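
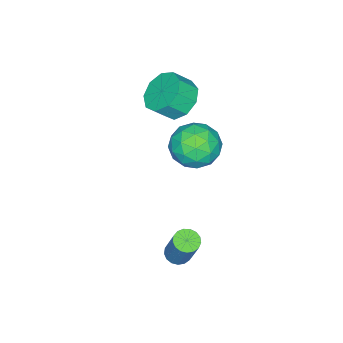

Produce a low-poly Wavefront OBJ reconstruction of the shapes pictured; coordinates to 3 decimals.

v -1.411 1.327 1.359
v -0.907 0.575 1.874
v -2.793 0.365 1.306
v -2.289 -0.387 1.821
v -2.534 0.501 2.305
v -1.68 1.096 2.338
v -2.02 -0.156 0.842
v -1.166 0.439 0.875
v -1.283 -0.341 1.554
v -1.601 0.065 2.458
v -2.099 0.875 0.722
v -2.417 1.281 1.626
v -1.038 1.036 1.621
v -2.662 -0.096 1.559
v -2.806 0.426 1.844
v -2.51 -0.015 2.146
v -1.492 1.342 1.894
v -1.196 0.9 2.196
v -2.152 0.856 2.45
v -2.504 0.04 0.984
v -2.208 -0.402 1.286
v -1.19 0.955 1.034
v -0.894 0.514 1.336
v -1.548 0.084 0.73
v -0.963 0.055 1.736
v -1.775 -0.51 1.705
v -1.617 -0.375 1.129
v -1.115 -0.025 1.148
v -1.15 0.294 2.267
v -1.961 -0.272 2.236
v -2.105 0.25 2.521
v -1.604 0.6 2.54
v -1.371 -0.245 2.079
v -1.739 1.212 0.944
v -2.55 0.646 0.913
v -2.096 0.34 0.64
v -1.595 0.69 0.659
v -1.925 1.45 1.475
v -2.737 0.885 1.444
v -2.585 0.965 2.032
v -2.083 1.315 2.051
v -2.329 1.185 1.101
v 0.059 0.927 -3.125
v 0.459 1.178 -3.341
v 0.922 1.844 -1.712
v 0.521 1.593 -1.495
v 0.272 1.342 -3.355
v 0.735 2.007 -1.725
v 0.036 1.41 -3.316
v 0.499 2.076 -1.686
v -0.195 1.368 -3.233
v 0.268 2.034 -1.604
v -0.368 1.225 -3.125
v 0.095 1.891 -1.496
v -0.443 1.014 -3.018
v 0.02 1.68 -1.388
v -0.403 0.783 -2.935
v 0.06 1.448 -1.305
v -0.258 0.585 -2.895
v 0.205 1.25 -1.265
v -0.04 0.465 -2.908
v 0.423 1.131 -1.278
v 0.2 0.451 -2.971
v 0.663 1.117 -1.341
v 0.408 0.547 -3.069
v 0.871 1.212 -1.439
v 0.536 0.729 -3.179
v 0.999 1.395 -1.55
v 0.555 0.957 -3.278
v 1.018 1.622 -1.648
v -4.056 -1.548 1.476
v -3.466 -1.877 0.808
v -2.934 -2.361 1.516
v -3.524 -2.032 2.184
v -3.25 -1.308 1.034
v -2.718 -1.792 1.743
v -3.411 -0.851 1.468
v -2.878 -1.335 2.176
v -3.873 -0.72 1.905
v -3.341 -1.205 2.613
v -4.422 -0.977 2.141
v -3.889 -1.461 2.85
v -4.799 -1.5 2.066
v -4.267 -1.985 2.775
v -4.829 -2.046 1.715
v -4.296 -2.531 2.423
v -4.497 -2.359 1.252
v -3.965 -2.844 1.96
v -3.959 -2.292 0.893
v -3.427 -2.777 1.602
f 1 38 17
f 38 12 41
f 17 41 6
f 38 41 17
f 1 17 13
f 17 6 18
f 13 18 2
f 17 18 13
f 1 13 22
f 13 2 23
f 22 23 8
f 13 23 22
f 1 22 34
f 22 8 37
f 34 37 11
f 22 37 34
f 1 34 38
f 34 11 42
f 38 42 12
f 34 42 38
f 2 18 29
f 18 6 32
f 29 32 10
f 18 32 29
f 6 41 19
f 41 12 40
f 19 40 5
f 41 40 19
f 12 42 39
f 42 11 35
f 39 35 3
f 42 35 39
f 11 37 36
f 37 8 24
f 36 24 7
f 37 24 36
f 8 23 28
f 23 2 25
f 28 25 9
f 23 25 28
f 4 30 16
f 30 10 31
f 16 31 5
f 30 31 16
f 4 16 14
f 16 5 15
f 14 15 3
f 16 15 14
f 4 14 21
f 14 3 20
f 21 20 7
f 14 20 21
f 4 21 26
f 21 7 27
f 26 27 9
f 21 27 26
f 4 26 30
f 26 9 33
f 30 33 10
f 26 33 30
f 5 31 19
f 31 10 32
f 19 32 6
f 31 32 19
f 3 15 39
f 15 5 40
f 39 40 12
f 15 40 39
f 7 20 36
f 20 3 35
f 36 35 11
f 20 35 36
f 9 27 28
f 27 7 24
f 28 24 8
f 27 24 28
f 10 33 29
f 33 9 25
f 29 25 2
f 33 25 29
f 44 43 47
f 44 47 45
f 45 47 48
f 45 48 46
f 47 43 49
f 47 49 48
f 48 49 50
f 48 50 46
f 49 43 51
f 49 51 50
f 50 51 52
f 50 52 46
f 51 43 53
f 51 53 52
f 52 53 54
f 52 54 46
f 53 43 55
f 53 55 54
f 54 55 56
f 54 56 46
f 55 43 57
f 55 57 56
f 56 57 58
f 56 58 46
f 57 43 59
f 57 59 58
f 58 59 60
f 58 60 46
f 59 43 61
f 59 61 60
f 60 61 62
f 60 62 46
f 61 43 63
f 61 63 62
f 62 63 64
f 62 64 46
f 63 43 65
f 63 65 64
f 64 65 66
f 64 66 46
f 65 43 67
f 65 67 66
f 66 67 68
f 66 68 46
f 67 43 69
f 67 69 68
f 68 69 70
f 68 70 46
f 69 43 44
f 69 44 70
f 70 44 45
f 70 45 46
f 72 71 75
f 72 75 73
f 73 75 76
f 73 76 74
f 75 71 77
f 75 77 76
f 76 77 78
f 76 78 74
f 77 71 79
f 77 79 78
f 78 79 80
f 78 80 74
f 79 71 81
f 79 81 80
f 80 81 82
f 80 82 74
f 81 71 83
f 81 83 82
f 82 83 84
f 82 84 74
f 83 71 85
f 83 85 84
f 84 85 86
f 84 86 74
f 85 71 87
f 85 87 86
f 86 87 88
f 86 88 74
f 87 71 89
f 87 89 88
f 88 89 90
f 88 90 74
f 89 71 72
f 89 72 90
f 90 72 73
f 90 73 74



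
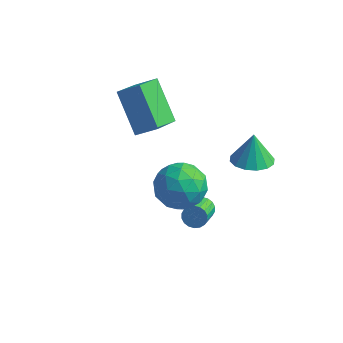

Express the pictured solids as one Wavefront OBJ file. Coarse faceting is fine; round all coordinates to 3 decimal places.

v 0.741 -0.049 -4.201
v 1.205 -0.09 -4.432
v 1.403 -1.131 -3.849
v 0.939 -1.091 -3.619
v 1.254 0.028 -4.238
v 1.452 -1.014 -3.656
v 1.201 0.13 -4.037
v 1.399 -0.912 -3.455
v 1.057 0.197 -3.869
v 1.255 -0.845 -3.287
v 0.85 0.215 -3.767
v 1.048 -0.827 -3.184
v 0.622 0.18 -3.75
v 0.82 -0.861 -3.168
v 0.417 0.101 -3.823
v 0.615 -0.941 -3.241
v 0.277 -0.009 -3.971
v 0.475 -1.05 -3.388
v 0.228 -0.126 -4.164
v 0.426 -1.168 -3.582
v 0.281 -0.228 -4.365
v 0.479 -1.27 -3.783
v 0.425 -0.295 -4.533
v 0.623 -1.337 -3.951
v 0.632 -0.313 -4.636
v 0.83 -1.355 -4.053
v 0.86 -0.279 -4.652
v 1.058 -1.32 -4.07
v 1.065 -0.199 -4.579
v 1.263 -1.241 -3.997
v -2.281 1.522 -1.848
v -2.252 0.046 -0.966
v -3.538 2.361 -0.405
v -3.51 0.885 0.478
v -1.45 1.855 -1.318
v -1.422 0.379 -0.435
v -2.708 2.694 0.126
v -2.679 1.218 1.008
v 0.726 -1.555 0.32
v 1.167 -1.143 -0.579
v 0.593 -3.117 -0.461
v 1.034 -2.705 -1.36
v 1.636 -2.827 -0.469
v 1.719 -1.861 0.014
v 0.041 -2.399 -1.054
v 0.124 -1.433 -0.571
v 0.743 -1.664 -1.428
v 1.729 -1.929 -1.067
v 0.031 -2.331 0.027
v 1.017 -2.596 0.388
v 0.958 -1.211 -0.061
v 0.802 -3.049 -0.979
v 1.156 -3.12 -0.455
v 1.415 -2.878 -0.984
v 1.283 -1.634 0.288
v 1.542 -1.392 -0.241
v 1.818 -2.382 -0.176
v 0.218 -2.868 -0.799
v 0.477 -2.626 -1.328
v 0.345 -1.382 -0.056
v 0.604 -1.14 -0.585
v -0.058 -1.878 -0.864
v 0.968 -1.276 -1.089
v 0.89 -2.194 -1.548
v 0.307 -2.014 -1.368
v 0.355 -1.446 -1.084
v 1.548 -1.431 -0.876
v 1.47 -2.35 -1.335
v 1.824 -2.422 -0.811
v 1.872 -1.854 -0.528
v 1.299 -1.738 -1.375
v 0.29 -1.91 0.295
v 0.212 -2.829 -0.164
v -0.112 -2.406 -0.512
v -0.064 -1.838 -0.229
v 0.87 -2.066 0.508
v 0.792 -2.984 0.049
v 1.405 -2.814 0.044
v 1.453 -2.246 0.328
v 0.461 -2.522 0.335
v 2.023 1.627 -1.944
v 2.724 2.154 -2.017
v 1.897 1.973 -0.656
v 2.368 2.416 -2.123
v 1.919 2.468 -2.181
v 1.498 2.293 -2.175
v 1.218 1.94 -2.108
v 1.154 1.503 -1.997
v 1.323 1.099 -1.871
v 1.679 0.837 -1.765
v 2.128 0.786 -1.707
v 2.549 0.96 -1.713
v 2.829 1.313 -1.78
v 2.893 1.75 -1.892
f 2 1 5
f 2 5 3
f 3 5 6
f 3 6 4
f 5 1 7
f 5 7 6
f 6 7 8
f 6 8 4
f 7 1 9
f 7 9 8
f 8 9 10
f 8 10 4
f 9 1 11
f 9 11 10
f 10 11 12
f 10 12 4
f 11 1 13
f 11 13 12
f 12 13 14
f 12 14 4
f 13 1 15
f 13 15 14
f 14 15 16
f 14 16 4
f 15 1 17
f 15 17 16
f 16 17 18
f 16 18 4
f 17 1 19
f 17 19 18
f 18 19 20
f 18 20 4
f 19 1 21
f 19 21 20
f 20 21 22
f 20 22 4
f 21 1 23
f 21 23 22
f 22 23 24
f 22 24 4
f 23 1 25
f 23 25 24
f 24 25 26
f 24 26 4
f 25 1 27
f 25 27 26
f 26 27 28
f 26 28 4
f 27 1 29
f 27 29 28
f 28 29 30
f 28 30 4
f 29 1 2
f 29 2 30
f 30 2 3
f 30 3 4
f 32 34 31
f 35 32 31
f 31 34 33
f 33 35 31
f 32 38 34
f 36 32 35
f 36 38 32
f 34 38 33
f 37 35 33
f 33 38 37
f 37 36 35
f 38 36 37
f 39 76 55
f 76 50 79
f 55 79 44
f 76 79 55
f 39 55 51
f 55 44 56
f 51 56 40
f 55 56 51
f 39 51 60
f 51 40 61
f 60 61 46
f 51 61 60
f 39 60 72
f 60 46 75
f 72 75 49
f 60 75 72
f 39 72 76
f 72 49 80
f 76 80 50
f 72 80 76
f 40 56 67
f 56 44 70
f 67 70 48
f 56 70 67
f 44 79 57
f 79 50 78
f 57 78 43
f 79 78 57
f 50 80 77
f 80 49 73
f 77 73 41
f 80 73 77
f 49 75 74
f 75 46 62
f 74 62 45
f 75 62 74
f 46 61 66
f 61 40 63
f 66 63 47
f 61 63 66
f 42 68 54
f 68 48 69
f 54 69 43
f 68 69 54
f 42 54 52
f 54 43 53
f 52 53 41
f 54 53 52
f 42 52 59
f 52 41 58
f 59 58 45
f 52 58 59
f 42 59 64
f 59 45 65
f 64 65 47
f 59 65 64
f 42 64 68
f 64 47 71
f 68 71 48
f 64 71 68
f 43 69 57
f 69 48 70
f 57 70 44
f 69 70 57
f 41 53 77
f 53 43 78
f 77 78 50
f 53 78 77
f 45 58 74
f 58 41 73
f 74 73 49
f 58 73 74
f 47 65 66
f 65 45 62
f 66 62 46
f 65 62 66
f 48 71 67
f 71 47 63
f 67 63 40
f 71 63 67
f 82 81 84
f 82 84 83
f 84 81 85
f 84 85 83
f 85 81 86
f 85 86 83
f 86 81 87
f 86 87 83
f 87 81 88
f 87 88 83
f 88 81 89
f 88 89 83
f 89 81 90
f 89 90 83
f 90 81 91
f 90 91 83
f 91 81 92
f 91 92 83
f 92 81 93
f 92 93 83
f 93 81 94
f 93 94 83
f 94 81 82
f 94 82 83



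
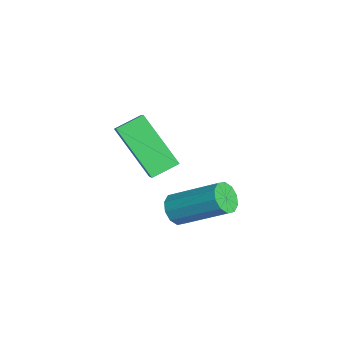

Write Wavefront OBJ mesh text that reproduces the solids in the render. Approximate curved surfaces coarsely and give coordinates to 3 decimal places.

v -1.379 -2.209 -1.386
v -0.846 -2.461 -1.413
v -0.109 -1.023 -0.322
v -0.641 -0.771 -0.294
v -0.877 -2.231 -1.695
v -0.139 -0.794 -0.604
v -1.099 -1.993 -1.859
v -0.362 -0.555 -0.767
v -1.428 -1.838 -1.841
v -0.691 -0.4 -0.75
v -1.739 -1.824 -1.65
v -1.001 -0.386 -0.559
v -1.911 -1.957 -1.358
v -1.174 -0.519 -0.267
v -1.881 -2.186 -1.076
v -1.143 -0.749 0.015
v -1.658 -2.425 -0.913
v -0.921 -0.987 0.179
v -1.329 -2.58 -0.93
v -0.592 -1.142 0.161
v -1.019 -2.594 -1.121
v -0.281 -1.156 -0.03
v -2.556 -3.97 1.717
v -1.155 -4.03 2.876
v -2.811 -3.126 2.069
v -1.41 -3.186 3.229
v -1.37 -3.034 0.331
v 0.031 -3.094 1.491
v -1.625 -2.19 0.684
v -0.224 -2.25 1.843
f 2 1 5
f 2 5 3
f 3 5 6
f 3 6 4
f 5 1 7
f 5 7 6
f 6 7 8
f 6 8 4
f 7 1 9
f 7 9 8
f 8 9 10
f 8 10 4
f 9 1 11
f 9 11 10
f 10 11 12
f 10 12 4
f 11 1 13
f 11 13 12
f 12 13 14
f 12 14 4
f 13 1 15
f 13 15 14
f 14 15 16
f 14 16 4
f 15 1 17
f 15 17 16
f 16 17 18
f 16 18 4
f 17 1 19
f 17 19 18
f 18 19 20
f 18 20 4
f 19 1 21
f 19 21 20
f 20 21 22
f 20 22 4
f 21 1 2
f 21 2 22
f 22 2 3
f 22 3 4
f 24 26 23
f 27 24 23
f 23 26 25
f 25 27 23
f 24 30 26
f 28 24 27
f 28 30 24
f 26 30 25
f 29 27 25
f 25 30 29
f 29 28 27
f 30 28 29



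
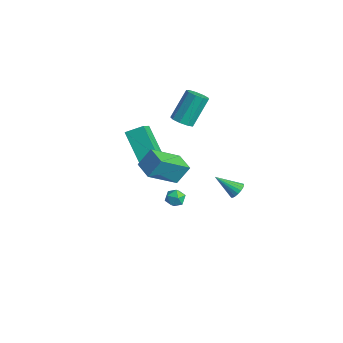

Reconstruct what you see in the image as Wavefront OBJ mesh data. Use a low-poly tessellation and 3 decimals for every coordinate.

v 0.631 -2.75 2.23
v -0.832 -2.778 3.651
v 1.029 -1.889 2.656
v -0.435 -1.917 4.077
v 1.435 -3.523 3.043
v -0.029 -3.551 4.464
v 1.832 -2.662 3.469
v 0.369 -2.69 4.89
v -2.922 1.493 1.5
v -2.248 1.445 1.639
v -2.504 2.579 3.278
v -3.178 2.627 3.14
v -2.33 1.821 1.366
v -2.586 2.955 3.005
v -2.689 2.044 1.156
v -2.945 3.178 2.795
v -3.158 2.008 1.107
v -3.414 3.143 2.746
v -3.516 1.732 1.242
v -3.771 2.866 2.882
v -3.596 1.344 1.498
v -3.852 2.478 3.138
v -3.361 1.025 1.755
v -3.617 2.16 3.395
v -2.92 0.926 1.893
v -3.176 2.06 3.533
v -2.481 1.091 1.847
v -2.737 2.226 3.486
v 1.093 2.572 -1.906
v 1.557 2.344 -1.717
v 0.267 1.668 -0.974
v 1.522 2.532 -1.565
v 1.403 2.729 -1.48
v 1.223 2.894 -1.479
v 1.017 2.996 -1.563
v 0.826 3.013 -1.716
v 0.688 2.944 -1.905
v 0.63 2.801 -2.095
v 0.664 2.612 -2.248
v 0.783 2.416 -2.333
v 0.964 2.251 -2.333
v 1.17 2.149 -2.249
v 1.361 2.131 -2.097
v 1.499 2.201 -1.907
v 2.518 -2.562 2.809
v 2.508 -4.202 3.954
v 2.649 -1.88 3.788
v 2.639 -3.52 4.932
v 3.681 -2.64 2.708
v 3.671 -4.28 3.852
v 3.812 -1.958 3.686
v 3.802 -3.598 4.831
v -1.079 0.649 -3.042
v -0.814 0.295 -3.492
v -1.886 0.025 -3.028
v -1.621 -0.329 -3.478
v -1.373 -0.318 -2.898
v -0.874 0.068 -2.907
v -1.826 0.252 -3.613
v -1.327 0.638 -3.622
v -1.276 0.05 -3.845
v -0.995 -0.302 -3.403
v -1.705 0.622 -3.117
v -1.424 0.27 -2.675
f 2 4 1
f 5 2 1
f 1 4 3
f 3 5 1
f 2 8 4
f 6 2 5
f 6 8 2
f 4 8 3
f 7 5 3
f 3 8 7
f 7 6 5
f 8 6 7
f 10 9 13
f 10 13 11
f 11 13 14
f 11 14 12
f 13 9 15
f 13 15 14
f 14 15 16
f 14 16 12
f 15 9 17
f 15 17 16
f 16 17 18
f 16 18 12
f 17 9 19
f 17 19 18
f 18 19 20
f 18 20 12
f 19 9 21
f 19 21 20
f 20 21 22
f 20 22 12
f 21 9 23
f 21 23 22
f 22 23 24
f 22 24 12
f 23 9 25
f 23 25 24
f 24 25 26
f 24 26 12
f 25 9 27
f 25 27 26
f 26 27 28
f 26 28 12
f 27 9 10
f 27 10 28
f 28 10 11
f 28 11 12
f 30 29 32
f 30 32 31
f 32 29 33
f 32 33 31
f 33 29 34
f 33 34 31
f 34 29 35
f 34 35 31
f 35 29 36
f 35 36 31
f 36 29 37
f 36 37 31
f 37 29 38
f 37 38 31
f 38 29 39
f 38 39 31
f 39 29 40
f 39 40 31
f 40 29 41
f 40 41 31
f 41 29 42
f 41 42 31
f 42 29 43
f 42 43 31
f 43 29 44
f 43 44 31
f 44 29 30
f 44 30 31
f 46 48 45
f 49 46 45
f 45 48 47
f 47 49 45
f 46 52 48
f 50 46 49
f 50 52 46
f 48 52 47
f 51 49 47
f 47 52 51
f 51 50 49
f 52 50 51
f 53 64 58
f 53 58 54
f 53 54 60
f 53 60 63
f 53 63 64
f 54 58 62
f 58 64 57
f 64 63 55
f 63 60 59
f 60 54 61
f 56 62 57
f 56 57 55
f 56 55 59
f 56 59 61
f 56 61 62
f 57 62 58
f 55 57 64
f 59 55 63
f 61 59 60
f 62 61 54



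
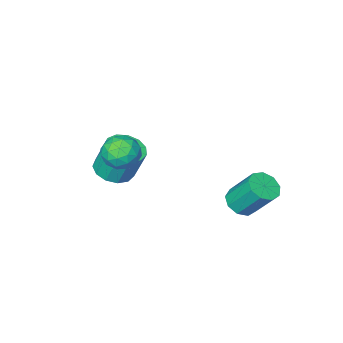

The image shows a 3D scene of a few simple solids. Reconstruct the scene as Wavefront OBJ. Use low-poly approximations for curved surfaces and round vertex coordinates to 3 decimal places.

v 2.113 1.828 3.82
v 2.783 1.952 4.218
v 2.477 0.628 3.582
v 3.147 0.752 3.98
v 2.459 0.727 4.365
v 2.233 1.468 4.511
v 3.027 1.112 3.289
v 2.801 1.853 3.435
v 3.347 1.51 3.89
v 2.996 1.272 4.554
v 2.264 1.308 3.246
v 1.913 1.07 3.91
v 2.416 1.995 4.039
v 2.844 0.585 3.761
v 2.44 0.57 3.986
v 2.833 0.643 4.22
v 2.093 1.711 4.212
v 2.487 1.784 4.446
v 2.296 1.064 4.532
v 2.773 0.796 3.354
v 3.167 0.869 3.588
v 2.427 1.937 3.58
v 2.82 2.01 3.814
v 2.964 1.516 3.268
v 3.141 1.808 4.081
v 3.355 1.103 3.941
v 3.285 1.314 3.535
v 3.152 1.75 3.621
v 2.935 1.668 4.471
v 3.149 0.963 4.332
v 2.744 0.948 4.558
v 2.612 1.384 4.644
v 3.267 1.408 4.279
v 2.111 1.617 3.468
v 2.325 0.912 3.329
v 2.648 1.196 3.156
v 2.516 1.632 3.242
v 1.905 1.477 3.859
v 2.119 0.772 3.719
v 2.108 0.83 4.179
v 1.975 1.266 4.265
v 1.993 1.172 3.521
v -1.762 2.614 0.088
v -1.079 2.709 0.208
v -1.435 3.62 1.513
v -2.118 3.526 1.392
v -1.244 3.055 -0.078
v -1.6 3.966 1.226
v -1.651 3.195 -0.287
v -2.007 4.106 1.017
v -2.111 3.063 -0.321
v -2.466 3.974 0.983
v -2.407 2.722 -0.163
v -2.762 3.633 1.141
v -2.401 2.33 0.112
v -2.757 3.241 1.416
v -2.097 2.071 0.376
v -2.452 2.982 1.68
v -1.636 2.067 0.505
v -1.991 2.978 1.809
v -1.234 2.318 0.439
v -1.589 3.229 1.743
v 1.731 -0.622 1.441
v 2.425 -0.98 1.689
v 2.184 -0.496 3.067
v 1.489 -0.138 2.819
v 2.539 -0.552 1.558
v 2.298 -0.068 2.936
v 2.396 -0.146 1.39
v 2.155 0.338 2.768
v 2.042 0.109 1.239
v 1.801 0.593 2.616
v 1.589 0.131 1.151
v 1.348 0.616 2.529
v 1.181 -0.085 1.156
v 0.939 0.4 2.533
v 0.947 -0.472 1.251
v 0.706 0.012 2.629
v 0.963 -0.907 1.407
v 0.721 -0.422 2.784
v 1.222 -1.251 1.573
v 0.98 -0.767 2.951
v 1.642 -1.396 1.698
v 1.401 -0.911 3.075
v 2.091 -1.295 1.741
v 1.85 -0.81 3.119
f 1 38 17
f 38 12 41
f 17 41 6
f 38 41 17
f 1 17 13
f 17 6 18
f 13 18 2
f 17 18 13
f 1 13 22
f 13 2 23
f 22 23 8
f 13 23 22
f 1 22 34
f 22 8 37
f 34 37 11
f 22 37 34
f 1 34 38
f 34 11 42
f 38 42 12
f 34 42 38
f 2 18 29
f 18 6 32
f 29 32 10
f 18 32 29
f 6 41 19
f 41 12 40
f 19 40 5
f 41 40 19
f 12 42 39
f 42 11 35
f 39 35 3
f 42 35 39
f 11 37 36
f 37 8 24
f 36 24 7
f 37 24 36
f 8 23 28
f 23 2 25
f 28 25 9
f 23 25 28
f 4 30 16
f 30 10 31
f 16 31 5
f 30 31 16
f 4 16 14
f 16 5 15
f 14 15 3
f 16 15 14
f 4 14 21
f 14 3 20
f 21 20 7
f 14 20 21
f 4 21 26
f 21 7 27
f 26 27 9
f 21 27 26
f 4 26 30
f 26 9 33
f 30 33 10
f 26 33 30
f 5 31 19
f 31 10 32
f 19 32 6
f 31 32 19
f 3 15 39
f 15 5 40
f 39 40 12
f 15 40 39
f 7 20 36
f 20 3 35
f 36 35 11
f 20 35 36
f 9 27 28
f 27 7 24
f 28 24 8
f 27 24 28
f 10 33 29
f 33 9 25
f 29 25 2
f 33 25 29
f 44 43 47
f 44 47 45
f 45 47 48
f 45 48 46
f 47 43 49
f 47 49 48
f 48 49 50
f 48 50 46
f 49 43 51
f 49 51 50
f 50 51 52
f 50 52 46
f 51 43 53
f 51 53 52
f 52 53 54
f 52 54 46
f 53 43 55
f 53 55 54
f 54 55 56
f 54 56 46
f 55 43 57
f 55 57 56
f 56 57 58
f 56 58 46
f 57 43 59
f 57 59 58
f 58 59 60
f 58 60 46
f 59 43 61
f 59 61 60
f 60 61 62
f 60 62 46
f 61 43 44
f 61 44 62
f 62 44 45
f 62 45 46
f 64 63 67
f 64 67 65
f 65 67 68
f 65 68 66
f 67 63 69
f 67 69 68
f 68 69 70
f 68 70 66
f 69 63 71
f 69 71 70
f 70 71 72
f 70 72 66
f 71 63 73
f 71 73 72
f 72 73 74
f 72 74 66
f 73 63 75
f 73 75 74
f 74 75 76
f 74 76 66
f 75 63 77
f 75 77 76
f 76 77 78
f 76 78 66
f 77 63 79
f 77 79 78
f 78 79 80
f 78 80 66
f 79 63 81
f 79 81 80
f 80 81 82
f 80 82 66
f 81 63 83
f 81 83 82
f 82 83 84
f 82 84 66
f 83 63 85
f 83 85 84
f 84 85 86
f 84 86 66
f 85 63 64
f 85 64 86
f 86 64 65
f 86 65 66



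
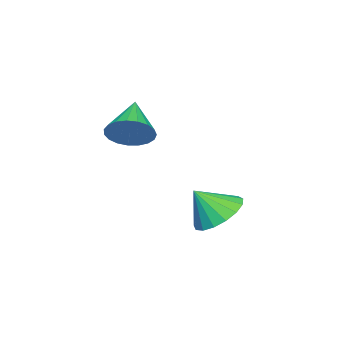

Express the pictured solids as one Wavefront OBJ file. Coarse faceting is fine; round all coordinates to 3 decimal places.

v 1.77 -0.132 0.48
v 2.258 -0.343 1.078
v 0.53 -0.568 1.34
v 2.196 -0.024 1.149
v 2.059 0.276 1.104
v 1.873 0.505 0.952
v 1.669 0.625 0.718
v 1.482 0.613 0.443
v 1.345 0.473 0.175
v 1.281 0.228 -0.041
v 1.302 -0.079 -0.167
v 1.404 -0.396 -0.181
v 1.569 -0.667 -0.08
v 1.769 -0.845 0.117
v 1.968 -0.9 0.377
v 2.134 -0.823 0.655
v 2.236 -0.626 0.903
v 2.942 3.283 -1.81
v 3.495 2.814 -2.343
v 3.318 2.657 -0.87
v 3.734 3.149 -2.216
v 3.792 3.515 -1.995
v 3.654 3.827 -1.733
v 3.354 4.015 -1.488
v 2.959 4.035 -1.316
v 2.561 3.883 -1.258
v 2.249 3.593 -1.326
v 2.097 3.232 -1.506
v 2.138 2.883 -1.754
v 2.363 2.625 -2.016
v 2.721 2.518 -2.23
v 3.13 2.586 -2.348
f 2 1 4
f 2 4 3
f 4 1 5
f 4 5 3
f 5 1 6
f 5 6 3
f 6 1 7
f 6 7 3
f 7 1 8
f 7 8 3
f 8 1 9
f 8 9 3
f 9 1 10
f 9 10 3
f 10 1 11
f 10 11 3
f 11 1 12
f 11 12 3
f 12 1 13
f 12 13 3
f 13 1 14
f 13 14 3
f 14 1 15
f 14 15 3
f 15 1 16
f 15 16 3
f 16 1 17
f 16 17 3
f 17 1 2
f 17 2 3
f 19 18 21
f 19 21 20
f 21 18 22
f 21 22 20
f 22 18 23
f 22 23 20
f 23 18 24
f 23 24 20
f 24 18 25
f 24 25 20
f 25 18 26
f 25 26 20
f 26 18 27
f 26 27 20
f 27 18 28
f 27 28 20
f 28 18 29
f 28 29 20
f 29 18 30
f 29 30 20
f 30 18 31
f 30 31 20
f 31 18 32
f 31 32 20
f 32 18 19
f 32 19 20



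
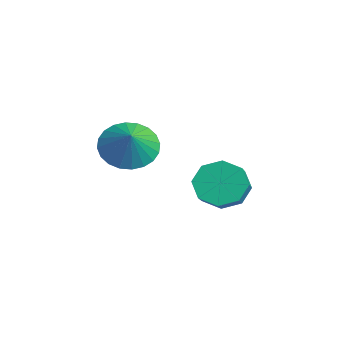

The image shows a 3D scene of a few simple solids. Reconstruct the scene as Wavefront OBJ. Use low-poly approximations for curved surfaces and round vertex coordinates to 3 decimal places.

v -1.608 -1.339 -1.08
v -1.083 -1.799 -1.695
v -0.832 -1.521 -0.28
v -0.961 -1.46 -1.736
v -0.937 -1.102 -1.678
v -1.015 -0.781 -1.529
v -1.184 -0.545 -1.311
v -1.417 -0.429 -1.059
v -1.68 -0.452 -0.809
v -1.931 -0.61 -0.601
v -2.134 -0.879 -0.465
v -2.256 -1.218 -0.424
v -2.28 -1.576 -0.482
v -2.202 -1.897 -0.631
v -2.033 -2.133 -0.849
v -1.8 -2.249 -1.101
v -1.537 -2.226 -1.351
v -1.286 -2.068 -1.559
v -2.474 2.005 -3.813
v -2.044 1.767 -4.543
v -1.276 1.357 -3.957
v -1.706 1.595 -3.227
v -1.874 2.384 -4.334
v -1.106 1.974 -3.747
v -2.056 2.779 -3.82
v -1.288 2.369 -3.233
v -2.483 2.721 -3.302
v -1.714 2.311 -2.715
v -2.904 2.243 -3.083
v -2.136 1.833 -2.497
v -3.074 1.626 -3.293
v -2.306 1.216 -2.706
v -2.892 1.231 -3.807
v -2.124 0.821 -3.22
v -2.466 1.289 -4.325
v -1.697 0.879 -3.738
f 2 1 4
f 2 4 3
f 4 1 5
f 4 5 3
f 5 1 6
f 5 6 3
f 6 1 7
f 6 7 3
f 7 1 8
f 7 8 3
f 8 1 9
f 8 9 3
f 9 1 10
f 9 10 3
f 10 1 11
f 10 11 3
f 11 1 12
f 11 12 3
f 12 1 13
f 12 13 3
f 13 1 14
f 13 14 3
f 14 1 15
f 14 15 3
f 15 1 16
f 15 16 3
f 16 1 17
f 16 17 3
f 17 1 18
f 17 18 3
f 18 1 2
f 18 2 3
f 20 19 23
f 20 23 21
f 21 23 24
f 21 24 22
f 23 19 25
f 23 25 24
f 24 25 26
f 24 26 22
f 25 19 27
f 25 27 26
f 26 27 28
f 26 28 22
f 27 19 29
f 27 29 28
f 28 29 30
f 28 30 22
f 29 19 31
f 29 31 30
f 30 31 32
f 30 32 22
f 31 19 33
f 31 33 32
f 32 33 34
f 32 34 22
f 33 19 35
f 33 35 34
f 34 35 36
f 34 36 22
f 35 19 20
f 35 20 36
f 36 20 21
f 36 21 22



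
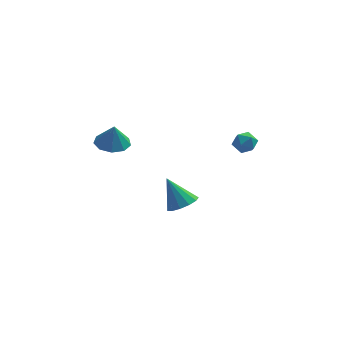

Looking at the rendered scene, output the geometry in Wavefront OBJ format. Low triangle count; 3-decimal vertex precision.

v -2.893 0.125 -2.266
v -2.351 -0.522 -2.368
v -2.787 0.035 -1.134
v -2.06 -0.019 -2.355
v -2.158 0.551 -2.3
v -2.6 0.922 -2.23
v -3.179 0.92 -2.176
v -3.624 0.546 -2.164
v -3.727 -0.025 -2.2
v -3.439 -0.526 -2.267
v -2.896 -0.722 -2.333
v 0.247 -3.449 -3.723
v 0.935 -3.326 -3.401
v -0.447 -2.931 -2.437
v 0.829 -2.959 -3.607
v 0.538 -2.747 -3.849
v 0.154 -2.759 -4.051
v -0.2 -2.989 -4.149
v -0.413 -3.366 -4.112
v -0.416 -3.769 -3.951
v -0.208 -4.07 -3.718
v 0.143 -4.174 -3.486
v 0.528 -4.048 -3.33
v 0.823 -3.732 -3.298
v 2.452 0.231 -2.472
v 2.776 0.556 -2.92
v 3.324 0.124 -1.92
v 3.648 0.449 -2.368
v 3.216 0.751 -2.001
v 2.678 0.817 -2.343
v 3.422 -0.137 -2.497
v 2.884 -0.071 -2.839
v 3.376 0.329 -2.936
v 3.248 0.878 -2.629
v 2.852 -0.198 -2.211
v 2.724 0.351 -1.904
f 2 1 4
f 2 4 3
f 4 1 5
f 4 5 3
f 5 1 6
f 5 6 3
f 6 1 7
f 6 7 3
f 7 1 8
f 7 8 3
f 8 1 9
f 8 9 3
f 9 1 10
f 9 10 3
f 10 1 11
f 10 11 3
f 11 1 2
f 11 2 3
f 13 12 15
f 13 15 14
f 15 12 16
f 15 16 14
f 16 12 17
f 16 17 14
f 17 12 18
f 17 18 14
f 18 12 19
f 18 19 14
f 19 12 20
f 19 20 14
f 20 12 21
f 20 21 14
f 21 12 22
f 21 22 14
f 22 12 23
f 22 23 14
f 23 12 24
f 23 24 14
f 24 12 13
f 24 13 14
f 25 36 30
f 25 30 26
f 25 26 32
f 25 32 35
f 25 35 36
f 26 30 34
f 30 36 29
f 36 35 27
f 35 32 31
f 32 26 33
f 28 34 29
f 28 29 27
f 28 27 31
f 28 31 33
f 28 33 34
f 29 34 30
f 27 29 36
f 31 27 35
f 33 31 32
f 34 33 26



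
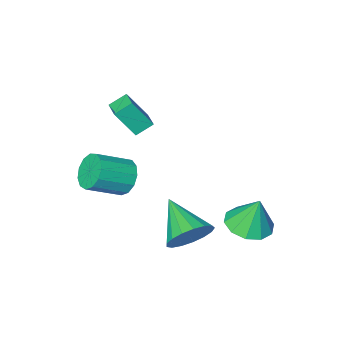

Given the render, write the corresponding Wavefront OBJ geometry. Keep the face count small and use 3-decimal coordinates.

v -1.013 3.788 -3.956
v -0.056 3.973 -3.515
v -1.107 1.952 -2.984
v -0.387 4.169 -3.177
v -0.862 4.278 -3.017
v -1.371 4.274 -3.072
v -1.798 4.159 -3.33
v -2.045 3.959 -3.732
v -2.057 3.72 -4.184
v -1.829 3.497 -4.585
v -1.414 3.34 -4.841
v -0.908 3.286 -4.895
v -0.426 3.347 -4.734
v -0.078 3.509 -4.394
v 0.055 3.735 -3.954
v -3.795 3.796 -4.369
v -3.244 2.924 -4.082
v -4.045 4.164 -2.771
v -2.818 3.428 -4.131
v -2.766 4.072 -4.272
v -3.106 4.611 -4.449
v -3.709 4.838 -4.597
v -4.345 4.667 -4.657
v -4.771 4.163 -4.607
v -4.824 3.519 -4.467
v -4.483 2.98 -4.289
v -3.88 2.753 -4.142
v -1.595 -0.525 0.411
v -0.862 -0.969 1.714
v -1.312 0.43 0.578
v -0.578 -0.014 1.881
v -0.842 -0.666 -0.061
v -0.108 -1.11 1.242
v -0.558 0.289 0.106
v 0.175 -0.155 1.409
v -0.545 -0.631 -3.21
v -0.099 -0.177 -3.861
v 1.411 -0.456 -3.021
v 0.965 -0.909 -2.37
v -0.231 0.17 -3.507
v 1.278 -0.109 -2.668
v -0.463 0.263 -3.06
v 1.047 -0.016 -2.22
v -0.721 0.073 -2.66
v 0.789 -0.206 -1.82
v -0.923 -0.341 -2.434
v 0.587 -0.62 -1.594
v -1.005 -0.847 -2.455
v 0.505 -1.126 -1.615
v -0.941 -1.284 -2.716
v 0.569 -1.563 -1.876
v -0.751 -1.514 -3.133
v 0.759 -1.793 -2.293
v -0.496 -1.463 -3.575
v 1.014 -1.742 -2.735
v -0.256 -1.147 -3.901
v 1.254 -1.426 -3.061
v -0.108 -0.668 -4.007
v 1.402 -0.947 -3.168
f 2 1 4
f 2 4 3
f 4 1 5
f 4 5 3
f 5 1 6
f 5 6 3
f 6 1 7
f 6 7 3
f 7 1 8
f 7 8 3
f 8 1 9
f 8 9 3
f 9 1 10
f 9 10 3
f 10 1 11
f 10 11 3
f 11 1 12
f 11 12 3
f 12 1 13
f 12 13 3
f 13 1 14
f 13 14 3
f 14 1 15
f 14 15 3
f 15 1 2
f 15 2 3
f 17 16 19
f 17 19 18
f 19 16 20
f 19 20 18
f 20 16 21
f 20 21 18
f 21 16 22
f 21 22 18
f 22 16 23
f 22 23 18
f 23 16 24
f 23 24 18
f 24 16 25
f 24 25 18
f 25 16 26
f 25 26 18
f 26 16 27
f 26 27 18
f 27 16 17
f 27 17 18
f 29 31 28
f 32 29 28
f 28 31 30
f 30 32 28
f 29 35 31
f 33 29 32
f 33 35 29
f 31 35 30
f 34 32 30
f 30 35 34
f 34 33 32
f 35 33 34
f 37 36 40
f 37 40 38
f 38 40 41
f 38 41 39
f 40 36 42
f 40 42 41
f 41 42 43
f 41 43 39
f 42 36 44
f 42 44 43
f 43 44 45
f 43 45 39
f 44 36 46
f 44 46 45
f 45 46 47
f 45 47 39
f 46 36 48
f 46 48 47
f 47 48 49
f 47 49 39
f 48 36 50
f 48 50 49
f 49 50 51
f 49 51 39
f 50 36 52
f 50 52 51
f 51 52 53
f 51 53 39
f 52 36 54
f 52 54 53
f 53 54 55
f 53 55 39
f 54 36 56
f 54 56 55
f 55 56 57
f 55 57 39
f 56 36 58
f 56 58 57
f 57 58 59
f 57 59 39
f 58 36 37
f 58 37 59
f 59 37 38
f 59 38 39



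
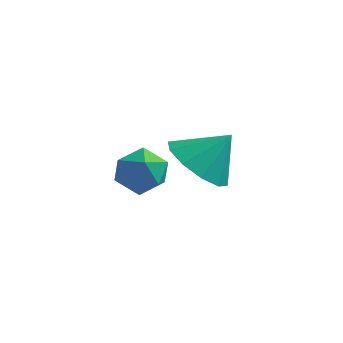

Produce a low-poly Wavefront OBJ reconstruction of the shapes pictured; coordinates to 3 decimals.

v -1.322 -3.338 0.779
v -0.949 -2.726 0.504
v -0.471 -3.454 1.676
v -0.098 -2.842 1.401
v -0.783 -2.756 1.735
v -1.31 -2.684 1.181
v -0.11 -3.496 0.999
v -0.637 -3.424 0.445
v -0.2 -2.824 0.641
v -0.616 -2.366 1.095
v -0.804 -3.814 1.085
v -1.22 -3.356 1.539
v -0.14 -0.517 -0.072
v 0.436 0.013 -0.772
v 0.62 -0.043 0.912
v -0.052 0.397 -0.581
v -0.573 0.431 -0.195
v -0.928 0.103 0.237
v -0.982 -0.462 0.552
v -0.715 -1.048 0.629
v -0.228 -1.431 0.437
v 0.293 -1.466 0.052
v 0.649 -1.138 -0.381
v 0.703 -0.573 -0.695
f 1 12 6
f 1 6 2
f 1 2 8
f 1 8 11
f 1 11 12
f 2 6 10
f 6 12 5
f 12 11 3
f 11 8 7
f 8 2 9
f 4 10 5
f 4 5 3
f 4 3 7
f 4 7 9
f 4 9 10
f 5 10 6
f 3 5 12
f 7 3 11
f 9 7 8
f 10 9 2
f 14 13 16
f 14 16 15
f 16 13 17
f 16 17 15
f 17 13 18
f 17 18 15
f 18 13 19
f 18 19 15
f 19 13 20
f 19 20 15
f 20 13 21
f 20 21 15
f 21 13 22
f 21 22 15
f 22 13 23
f 22 23 15
f 23 13 24
f 23 24 15
f 24 13 14
f 24 14 15



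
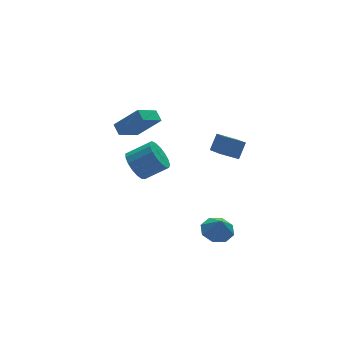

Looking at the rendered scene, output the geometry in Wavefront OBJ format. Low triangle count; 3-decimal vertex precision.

v 2.102 -1.912 -4.2
v 3.122 -1.892 -4.188
v 2.098 -2.348 -3.06
v 2.807 -1.224 -3.934
v 2.079 -0.96 -3.836
v 1.365 -1.253 -3.951
v 1.083 -1.933 -4.212
v 1.398 -2.6 -4.466
v 2.126 -2.865 -4.564
v 2.84 -2.571 -4.449
v -0.86 2.333 2.418
v -2.24 1.901 3.234
v -0.842 3.035 2.821
v -2.222 2.604 3.637
v 0.262 1.476 3.863
v -1.118 1.045 4.679
v 0.28 2.179 4.266
v -1.1 1.747 5.082
v -0.631 3.079 -0.951
v -0.143 2.735 -1.851
v 1.179 2.197 -0.929
v 0.691 2.541 -0.029
v 0.02 3.223 -1.801
v 1.343 2.685 -0.878
v 0.034 3.678 -1.556
v 1.356 3.14 -0.633
v -0.105 3.995 -1.172
v 1.218 3.458 -0.25
v -0.364 4.103 -0.738
v 0.959 3.566 0.185
v -0.684 3.976 -0.353
v 0.639 3.439 0.57
v -0.992 3.644 -0.105
v 0.33 3.106 0.818
v -1.218 3.182 -0.05
v 0.105 2.644 0.872
v -1.309 2.696 -0.203
v 0.014 2.159 0.72
v -1.245 2.298 -0.526
v 0.078 1.761 0.396
v -1.04 2.079 -0.947
v 0.282 1.542 -0.025
v -0.742 2.089 -1.369
v 0.581 1.552 -0.447
v -0.418 2.326 -1.696
v 0.904 1.788 -0.773
v 2.016 -1.081 2.399
v 1.8 -2.636 3.216
v 2.665 -0.694 3.306
v 2.449 -2.249 4.123
v 2.991 -1.491 1.877
v 2.775 -3.046 2.694
v 3.64 -1.104 2.784
v 3.424 -2.659 3.601
f 2 1 4
f 2 4 3
f 4 1 5
f 4 5 3
f 5 1 6
f 5 6 3
f 6 1 7
f 6 7 3
f 7 1 8
f 7 8 3
f 8 1 9
f 8 9 3
f 9 1 10
f 9 10 3
f 10 1 2
f 10 2 3
f 12 14 11
f 15 12 11
f 11 14 13
f 13 15 11
f 12 18 14
f 16 12 15
f 16 18 12
f 14 18 13
f 17 15 13
f 13 18 17
f 17 16 15
f 18 16 17
f 20 19 23
f 20 23 21
f 21 23 24
f 21 24 22
f 23 19 25
f 23 25 24
f 24 25 26
f 24 26 22
f 25 19 27
f 25 27 26
f 26 27 28
f 26 28 22
f 27 19 29
f 27 29 28
f 28 29 30
f 28 30 22
f 29 19 31
f 29 31 30
f 30 31 32
f 30 32 22
f 31 19 33
f 31 33 32
f 32 33 34
f 32 34 22
f 33 19 35
f 33 35 34
f 34 35 36
f 34 36 22
f 35 19 37
f 35 37 36
f 36 37 38
f 36 38 22
f 37 19 39
f 37 39 38
f 38 39 40
f 38 40 22
f 39 19 41
f 39 41 40
f 40 41 42
f 40 42 22
f 41 19 43
f 41 43 42
f 42 43 44
f 42 44 22
f 43 19 45
f 43 45 44
f 44 45 46
f 44 46 22
f 45 19 20
f 45 20 46
f 46 20 21
f 46 21 22
f 48 50 47
f 51 48 47
f 47 50 49
f 49 51 47
f 48 54 50
f 52 48 51
f 52 54 48
f 50 54 49
f 53 51 49
f 49 54 53
f 53 52 51
f 54 52 53



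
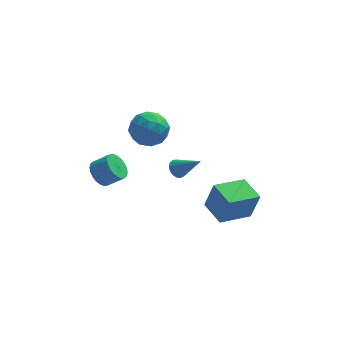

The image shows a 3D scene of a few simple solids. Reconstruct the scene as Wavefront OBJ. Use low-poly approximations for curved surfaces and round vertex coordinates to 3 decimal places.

v 2.303 -1.39 -2.517
v 2.76 -1.491 -0.862
v 1.558 -0.061 -2.23
v 2.016 -0.162 -0.575
v 3.924 -0.398 -2.905
v 4.382 -0.499 -1.25
v 3.18 0.931 -2.618
v 3.637 0.83 -0.963
v -1.295 4.336 1.136
v -0.312 3.761 0.934
v -2.168 2.719 1.486
v -1.185 2.144 1.284
v -1.281 2.812 2.223
v -0.742 3.812 2.006
v -1.738 2.668 0.414
v -1.199 3.668 0.197
v -0.586 2.73 0.487
v -0.303 2.82 1.605
v -2.177 3.66 0.815
v -1.894 3.75 1.933
v -0.727 4.191 1.004
v -1.753 2.289 1.416
v -1.81 2.682 1.968
v -1.232 2.344 1.848
v -0.979 4.221 1.635
v -0.401 3.883 1.516
v -0.971 3.325 2.273
v -2.079 2.597 0.904
v -1.501 2.259 0.785
v -1.248 4.136 0.572
v -0.67 3.798 0.452
v -1.509 3.155 0.147
v -0.31 3.247 0.623
v -0.823 2.296 0.828
v -1.149 2.604 0.317
v -0.831 3.192 0.19
v -0.144 3.299 1.28
v -0.657 2.349 1.486
v -0.714 2.742 2.037
v -0.397 3.329 1.91
v -0.305 2.693 1.017
v -1.823 4.131 0.934
v -2.336 3.181 1.14
v -2.083 3.151 0.51
v -1.766 3.738 0.383
v -1.657 4.184 1.592
v -2.17 3.233 1.797
v -1.649 3.288 2.23
v -1.331 3.876 2.103
v -2.175 3.787 1.403
v -3.66 -2.564 2.454
v -3.305 -3.014 1.911
v -2.445 -3.147 2.583
v -2.8 -2.696 3.126
v -3.202 -2.734 1.833
v -2.341 -2.867 2.506
v -3.168 -2.428 1.851
v -2.308 -2.561 2.523
v -3.209 -2.143 1.96
v -2.349 -2.275 2.632
v -3.319 -1.922 2.144
v -2.459 -2.054 2.817
v -3.481 -1.798 2.376
v -2.621 -1.931 3.048
v -3.67 -1.791 2.619
v -2.81 -1.924 3.291
v -3.858 -1.902 2.837
v -2.998 -2.034 3.51
v -4.015 -2.113 2.997
v -3.155 -2.246 3.669
v -4.119 -2.393 3.074
v -3.258 -2.526 3.747
v -4.152 -2.699 3.057
v -3.292 -2.832 3.729
v -4.111 -2.985 2.948
v -3.251 -3.117 3.62
v -4.001 -3.206 2.763
v -3.141 -3.338 3.436
v -3.839 -3.329 2.532
v -2.979 -3.462 3.204
v -3.65 -3.336 2.289
v -2.79 -3.469 2.961
v -3.462 -3.226 2.07
v -2.602 -3.358 2.743
v 0.215 2.093 -1.112
v 0.55 2.585 -1.185
v 1.405 1.447 0.012
v 0.378 2.651 -0.965
v 0.169 2.589 -0.778
v -0.03 2.414 -0.668
v -0.173 2.165 -0.66
v -0.227 1.9 -0.755
v -0.18 1.678 -0.932
v -0.043 1.552 -1.15
v 0.154 1.55 -1.36
v 0.364 1.672 -1.512
v 0.54 1.89 -1.573
v 0.642 2.155 -1.529
v 0.645 2.406 -1.388
f 2 4 1
f 5 2 1
f 1 4 3
f 3 5 1
f 2 8 4
f 6 2 5
f 6 8 2
f 4 8 3
f 7 5 3
f 3 8 7
f 7 6 5
f 8 6 7
f 9 46 25
f 46 20 49
f 25 49 14
f 46 49 25
f 9 25 21
f 25 14 26
f 21 26 10
f 25 26 21
f 9 21 30
f 21 10 31
f 30 31 16
f 21 31 30
f 9 30 42
f 30 16 45
f 42 45 19
f 30 45 42
f 9 42 46
f 42 19 50
f 46 50 20
f 42 50 46
f 10 26 37
f 26 14 40
f 37 40 18
f 26 40 37
f 14 49 27
f 49 20 48
f 27 48 13
f 49 48 27
f 20 50 47
f 50 19 43
f 47 43 11
f 50 43 47
f 19 45 44
f 45 16 32
f 44 32 15
f 45 32 44
f 16 31 36
f 31 10 33
f 36 33 17
f 31 33 36
f 12 38 24
f 38 18 39
f 24 39 13
f 38 39 24
f 12 24 22
f 24 13 23
f 22 23 11
f 24 23 22
f 12 22 29
f 22 11 28
f 29 28 15
f 22 28 29
f 12 29 34
f 29 15 35
f 34 35 17
f 29 35 34
f 12 34 38
f 34 17 41
f 38 41 18
f 34 41 38
f 13 39 27
f 39 18 40
f 27 40 14
f 39 40 27
f 11 23 47
f 23 13 48
f 47 48 20
f 23 48 47
f 15 28 44
f 28 11 43
f 44 43 19
f 28 43 44
f 17 35 36
f 35 15 32
f 36 32 16
f 35 32 36
f 18 41 37
f 41 17 33
f 37 33 10
f 41 33 37
f 52 51 55
f 52 55 53
f 53 55 56
f 53 56 54
f 55 51 57
f 55 57 56
f 56 57 58
f 56 58 54
f 57 51 59
f 57 59 58
f 58 59 60
f 58 60 54
f 59 51 61
f 59 61 60
f 60 61 62
f 60 62 54
f 61 51 63
f 61 63 62
f 62 63 64
f 62 64 54
f 63 51 65
f 63 65 64
f 64 65 66
f 64 66 54
f 65 51 67
f 65 67 66
f 66 67 68
f 66 68 54
f 67 51 69
f 67 69 68
f 68 69 70
f 68 70 54
f 69 51 71
f 69 71 70
f 70 71 72
f 70 72 54
f 71 51 73
f 71 73 72
f 72 73 74
f 72 74 54
f 73 51 75
f 73 75 74
f 74 75 76
f 74 76 54
f 75 51 77
f 75 77 76
f 76 77 78
f 76 78 54
f 77 51 79
f 77 79 78
f 78 79 80
f 78 80 54
f 79 51 81
f 79 81 80
f 80 81 82
f 80 82 54
f 81 51 83
f 81 83 82
f 82 83 84
f 82 84 54
f 83 51 52
f 83 52 84
f 84 52 53
f 84 53 54
f 86 85 88
f 86 88 87
f 88 85 89
f 88 89 87
f 89 85 90
f 89 90 87
f 90 85 91
f 90 91 87
f 91 85 92
f 91 92 87
f 92 85 93
f 92 93 87
f 93 85 94
f 93 94 87
f 94 85 95
f 94 95 87
f 95 85 96
f 95 96 87
f 96 85 97
f 96 97 87
f 97 85 98
f 97 98 87
f 98 85 99
f 98 99 87
f 99 85 86
f 99 86 87



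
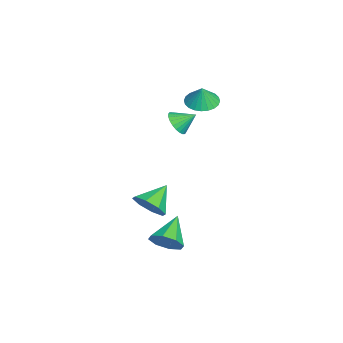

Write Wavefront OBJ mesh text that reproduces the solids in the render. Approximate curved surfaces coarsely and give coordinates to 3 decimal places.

v 0.217 0.668 1.701
v 0.935 0.434 1.964
v 0.283 1.632 2.379
v 1.014 0.604 1.714
v 0.972 0.784 1.463
v 0.815 0.947 1.248
v 0.567 1.067 1.101
v 0.265 1.126 1.046
v -0.044 1.116 1.091
v -0.313 1.038 1.228
v -0.501 0.903 1.438
v -0.58 0.733 1.687
v -0.538 0.553 1.938
v -0.381 0.39 2.154
v -0.133 0.27 2.3
v 0.169 0.211 2.355
v 0.477 0.221 2.31
v 0.746 0.299 2.173
v 4.62 0.105 -4.394
v 5.087 -0.058 -3.572
v 3.12 0.695 -3.426
v 5.192 0.624 -3.824
v 4.962 1.002 -4.41
v 4.531 0.855 -4.987
v 4.153 0.269 -5.217
v 4.047 -0.413 -4.965
v 4.278 -0.791 -4.379
v 4.708 -0.644 -3.802
v -1.675 1.964 2.261
v -1.002 2.594 2.078
v -1.365 1.956 3.379
v -1.285 2.813 2.158
v -1.628 2.903 2.254
v -1.977 2.849 2.351
v -2.281 2.662 2.434
v -2.493 2.367 2.491
v -2.58 2.012 2.513
v -2.529 1.649 2.497
v -2.349 1.334 2.444
v -2.066 1.115 2.364
v -1.723 1.025 2.268
v -1.374 1.078 2.171
v -1.07 1.266 2.088
v -0.858 1.56 2.031
v -0.771 1.916 2.009
v -0.822 2.279 2.026
v 1.003 -0.805 -4.152
v 1.551 0.068 -4.399
v -0.063 0.125 -3.228
v 0.957 -0.086 -4.929
v 0.39 -0.661 -5.005
v 0.182 -1.321 -4.58
v 0.455 -1.678 -3.905
v 1.049 -1.524 -3.374
v 1.616 -0.949 -3.299
v 1.824 -0.29 -3.723
f 2 1 4
f 2 4 3
f 4 1 5
f 4 5 3
f 5 1 6
f 5 6 3
f 6 1 7
f 6 7 3
f 7 1 8
f 7 8 3
f 8 1 9
f 8 9 3
f 9 1 10
f 9 10 3
f 10 1 11
f 10 11 3
f 11 1 12
f 11 12 3
f 12 1 13
f 12 13 3
f 13 1 14
f 13 14 3
f 14 1 15
f 14 15 3
f 15 1 16
f 15 16 3
f 16 1 17
f 16 17 3
f 17 1 18
f 17 18 3
f 18 1 2
f 18 2 3
f 20 19 22
f 20 22 21
f 22 19 23
f 22 23 21
f 23 19 24
f 23 24 21
f 24 19 25
f 24 25 21
f 25 19 26
f 25 26 21
f 26 19 27
f 26 27 21
f 27 19 28
f 27 28 21
f 28 19 20
f 28 20 21
f 30 29 32
f 30 32 31
f 32 29 33
f 32 33 31
f 33 29 34
f 33 34 31
f 34 29 35
f 34 35 31
f 35 29 36
f 35 36 31
f 36 29 37
f 36 37 31
f 37 29 38
f 37 38 31
f 38 29 39
f 38 39 31
f 39 29 40
f 39 40 31
f 40 29 41
f 40 41 31
f 41 29 42
f 41 42 31
f 42 29 43
f 42 43 31
f 43 29 44
f 43 44 31
f 44 29 45
f 44 45 31
f 45 29 46
f 45 46 31
f 46 29 30
f 46 30 31
f 48 47 50
f 48 50 49
f 50 47 51
f 50 51 49
f 51 47 52
f 51 52 49
f 52 47 53
f 52 53 49
f 53 47 54
f 53 54 49
f 54 47 55
f 54 55 49
f 55 47 56
f 55 56 49
f 56 47 48
f 56 48 49



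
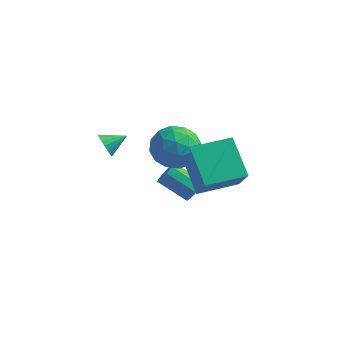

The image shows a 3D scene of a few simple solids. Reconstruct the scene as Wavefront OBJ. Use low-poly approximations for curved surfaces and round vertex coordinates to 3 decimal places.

v 0.353 0.628 -2.308
v 1.019 -0.216 -0.89
v -0.763 1.845 -1.06
v -0.097 1 0.359
v 1.817 1.9 -2.239
v 2.483 1.055 -0.82
v 0.701 3.116 -0.99
v 1.367 2.272 0.428
v -4.301 1.895 -1.388
v -3.901 1.682 -1.84
v -3.519 2.525 -0.992
v -4.047 1.948 -1.973
v -4.261 2.199 -1.95
v -4.486 2.369 -1.776
v -4.662 2.412 -1.499
v -4.741 2.317 -1.191
v -4.702 2.108 -0.937
v -4.556 1.842 -0.803
v -4.341 1.591 -0.827
v -4.116 1.421 -1
v -3.941 1.378 -1.278
v -3.862 1.473 -1.585
v -2.431 3.943 -2.553
v -1.678 4.576 -1.851
v -1.562 2.284 -1.989
v -0.809 2.917 -1.287
v -1.981 2.84 -1.001
v -2.518 3.866 -1.35
v -0.722 2.994 -2.49
v -1.259 4.02 -2.839
v -0.621 3.99 -1.812
v -1.4 3.895 -0.891
v -1.84 2.965 -2.949
v -2.619 2.87 -2.028
v -2.131 4.406 -2.251
v -1.109 2.454 -1.589
v -1.798 2.41 -1.421
v -1.355 2.782 -1.008
v -2.625 3.988 -1.957
v -2.182 4.36 -1.544
v -2.36 3.34 -1.045
v -1.058 2.5 -2.296
v -0.615 2.872 -1.883
v -1.885 4.078 -2.832
v -1.442 4.45 -2.419
v -0.88 3.52 -2.795
v -1.067 4.433 -1.816
v -0.556 3.457 -1.484
v -0.505 3.503 -2.192
v -0.821 4.106 -2.396
v -1.525 4.377 -1.275
v -1.014 3.402 -0.943
v -1.703 3.357 -0.775
v -2.019 3.959 -0.98
v -0.904 4.032 -1.252
v -2.226 3.458 -2.897
v -1.715 2.483 -2.565
v -1.221 2.901 -2.86
v -1.537 3.503 -3.065
v -2.684 3.403 -2.356
v -2.173 2.427 -2.024
v -2.419 2.754 -1.444
v -2.735 3.357 -1.648
v -2.336 2.828 -2.588
v -0.487 2.921 -4.221
v -0.166 2.812 -3.69
v -1.572 2.869 -2.828
v -1.893 2.979 -3.359
v -0.193 3.236 -3.762
v -1.598 3.293 -2.899
v -0.357 3.513 -4.048
v -1.763 3.57 -3.186
v -0.582 3.513 -4.416
v -1.988 3.57 -3.553
v -0.763 3.236 -4.692
v -2.169 3.293 -3.83
v -0.815 2.812 -4.748
v -2.22 2.869 -3.886
v -0.713 2.439 -4.558
v -2.119 2.496 -3.695
v -0.506 2.292 -4.21
v -1.911 2.349 -3.347
v -0.29 2.439 -3.867
v -1.695 2.496 -3.005
f 2 4 1
f 5 2 1
f 1 4 3
f 3 5 1
f 2 8 4
f 6 2 5
f 6 8 2
f 4 8 3
f 7 5 3
f 3 8 7
f 7 6 5
f 8 6 7
f 10 9 12
f 10 12 11
f 12 9 13
f 12 13 11
f 13 9 14
f 13 14 11
f 14 9 15
f 14 15 11
f 15 9 16
f 15 16 11
f 16 9 17
f 16 17 11
f 17 9 18
f 17 18 11
f 18 9 19
f 18 19 11
f 19 9 20
f 19 20 11
f 20 9 21
f 20 21 11
f 21 9 22
f 21 22 11
f 22 9 10
f 22 10 11
f 23 60 39
f 60 34 63
f 39 63 28
f 60 63 39
f 23 39 35
f 39 28 40
f 35 40 24
f 39 40 35
f 23 35 44
f 35 24 45
f 44 45 30
f 35 45 44
f 23 44 56
f 44 30 59
f 56 59 33
f 44 59 56
f 23 56 60
f 56 33 64
f 60 64 34
f 56 64 60
f 24 40 51
f 40 28 54
f 51 54 32
f 40 54 51
f 28 63 41
f 63 34 62
f 41 62 27
f 63 62 41
f 34 64 61
f 64 33 57
f 61 57 25
f 64 57 61
f 33 59 58
f 59 30 46
f 58 46 29
f 59 46 58
f 30 45 50
f 45 24 47
f 50 47 31
f 45 47 50
f 26 52 38
f 52 32 53
f 38 53 27
f 52 53 38
f 26 38 36
f 38 27 37
f 36 37 25
f 38 37 36
f 26 36 43
f 36 25 42
f 43 42 29
f 36 42 43
f 26 43 48
f 43 29 49
f 48 49 31
f 43 49 48
f 26 48 52
f 48 31 55
f 52 55 32
f 48 55 52
f 27 53 41
f 53 32 54
f 41 54 28
f 53 54 41
f 25 37 61
f 37 27 62
f 61 62 34
f 37 62 61
f 29 42 58
f 42 25 57
f 58 57 33
f 42 57 58
f 31 49 50
f 49 29 46
f 50 46 30
f 49 46 50
f 32 55 51
f 55 31 47
f 51 47 24
f 55 47 51
f 66 65 69
f 66 69 67
f 67 69 70
f 67 70 68
f 69 65 71
f 69 71 70
f 70 71 72
f 70 72 68
f 71 65 73
f 71 73 72
f 72 73 74
f 72 74 68
f 73 65 75
f 73 75 74
f 74 75 76
f 74 76 68
f 75 65 77
f 75 77 76
f 76 77 78
f 76 78 68
f 77 65 79
f 77 79 78
f 78 79 80
f 78 80 68
f 79 65 81
f 79 81 80
f 80 81 82
f 80 82 68
f 81 65 83
f 81 83 82
f 82 83 84
f 82 84 68
f 83 65 66
f 83 66 84
f 84 66 67
f 84 67 68



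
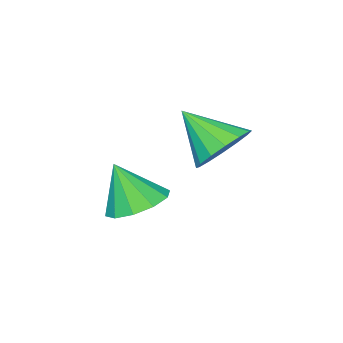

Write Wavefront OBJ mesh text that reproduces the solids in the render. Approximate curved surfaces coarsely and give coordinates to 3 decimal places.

v -1.988 0.368 -4.174
v -1.111 -0.058 -4.562
v -1.612 -0.248 -2.646
v -0.969 0.541 -4.356
v -1.216 1.074 -4.08
v -1.758 1.337 -3.84
v -2.389 1.23 -3.727
v -2.866 0.794 -3.785
v -3.008 0.196 -3.992
v -2.761 -0.337 -4.268
v -2.218 -0.6 -4.508
v -1.588 -0.493 -4.621
v -2.57 3.377 -1.021
v -1.575 3.487 -1.22
v -2.19 2.043 0.141
v -1.671 3.813 -0.815
v -2.007 4.021 -0.466
v -2.494 4.058 -0.265
v -3.001 3.911 -0.267
v -3.393 3.622 -0.471
v -3.564 3.267 -0.823
v -3.469 2.942 -1.227
v -3.133 2.733 -1.577
v -2.646 2.697 -1.777
v -2.138 2.843 -1.775
v -1.747 3.132 -1.571
f 2 1 4
f 2 4 3
f 4 1 5
f 4 5 3
f 5 1 6
f 5 6 3
f 6 1 7
f 6 7 3
f 7 1 8
f 7 8 3
f 8 1 9
f 8 9 3
f 9 1 10
f 9 10 3
f 10 1 11
f 10 11 3
f 11 1 12
f 11 12 3
f 12 1 2
f 12 2 3
f 14 13 16
f 14 16 15
f 16 13 17
f 16 17 15
f 17 13 18
f 17 18 15
f 18 13 19
f 18 19 15
f 19 13 20
f 19 20 15
f 20 13 21
f 20 21 15
f 21 13 22
f 21 22 15
f 22 13 23
f 22 23 15
f 23 13 24
f 23 24 15
f 24 13 25
f 24 25 15
f 25 13 26
f 25 26 15
f 26 13 14
f 26 14 15



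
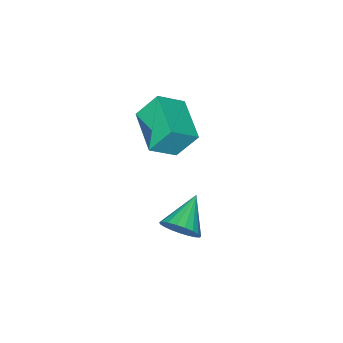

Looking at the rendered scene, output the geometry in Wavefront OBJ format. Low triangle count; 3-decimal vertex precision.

v -2.671 0.474 1.621
v -3.316 1.126 2.859
v -1.65 2.356 1.162
v -2.294 3.008 2.4
v -1.526 0.052 2.44
v -2.17 0.704 3.678
v -0.504 1.934 1.981
v -1.149 2.586 3.219
v -0.721 3.537 -2.481
v -0.181 3.031 -1.917
v -2.219 2.963 -1.559
v -0.196 3.37 -1.731
v -0.302 3.738 -1.675
v -0.481 4.071 -1.758
v -0.701 4.311 -1.966
v -0.924 4.418 -2.263
v -1.113 4.372 -2.598
v -1.233 4.182 -2.912
v -1.266 3.88 -3.152
v -1.203 3.519 -3.276
v -1.058 3.161 -3.262
v -0.854 2.868 -3.113
v -0.627 2.691 -2.855
v -0.417 2.66 -2.532
v -0.259 2.78 -2.201
f 2 4 1
f 5 2 1
f 1 4 3
f 3 5 1
f 2 8 4
f 6 2 5
f 6 8 2
f 4 8 3
f 7 5 3
f 3 8 7
f 7 6 5
f 8 6 7
f 10 9 12
f 10 12 11
f 12 9 13
f 12 13 11
f 13 9 14
f 13 14 11
f 14 9 15
f 14 15 11
f 15 9 16
f 15 16 11
f 16 9 17
f 16 17 11
f 17 9 18
f 17 18 11
f 18 9 19
f 18 19 11
f 19 9 20
f 19 20 11
f 20 9 21
f 20 21 11
f 21 9 22
f 21 22 11
f 22 9 23
f 22 23 11
f 23 9 24
f 23 24 11
f 24 9 25
f 24 25 11
f 25 9 10
f 25 10 11



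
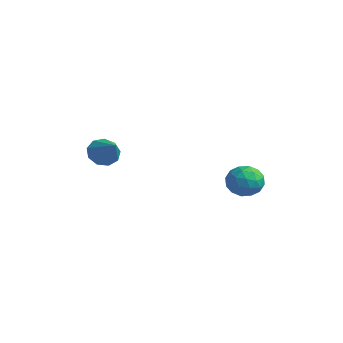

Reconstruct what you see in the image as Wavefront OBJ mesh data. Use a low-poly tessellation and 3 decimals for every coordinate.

v -4.155 -3.721 1.025
v -3.71 -3.2 0.506
v -2.745 -3.979 1.975
v -3.949 -2.89 0.945
v -4.285 -2.969 1.421
v -4.56 -3.4 1.712
v -4.645 -3.981 1.682
v -4.502 -4.441 1.343
v -4.196 -4.563 0.856
v -3.871 -4.292 0.448
v -3.679 -3.753 0.309
v 2.654 0.564 0.701
v 2.928 0.122 -0.115
v 1.652 -0.602 0.995
v 1.926 -1.044 0.179
v 2.539 -0.981 0.925
v 3.159 -0.261 0.743
v 1.421 -0.219 0.137
v 2.041 0.501 -0.045
v 2.166 -0.362 -0.463
v 2.857 -0.833 0.023
v 1.723 0.353 0.857
v 2.414 -0.118 1.343
v 2.879 0.445 0.267
v 1.701 -0.925 0.613
v 2.061 -0.889 1.051
v 2.222 -1.148 0.572
v 3.015 0.22 0.771
v 3.176 -0.04 0.291
v 2.947 -0.688 0.903
v 1.404 -0.44 0.589
v 1.565 -0.7 0.109
v 2.358 0.668 0.308
v 2.519 0.409 -0.171
v 1.633 0.208 -0.023
v 2.592 -0.099 -0.417
v 2.003 -0.784 -0.244
v 1.707 -0.299 -0.269
v 2.071 0.124 -0.376
v 2.998 -0.376 -0.131
v 2.409 -1.061 0.042
v 2.77 -1.024 0.48
v 3.134 -0.601 0.373
v 2.55 -0.66 -0.336
v 2.171 0.581 0.838
v 1.582 -0.104 1.011
v 1.446 0.121 0.507
v 1.81 0.544 0.4
v 2.577 0.304 1.124
v 1.988 -0.381 1.297
v 2.509 -0.604 1.256
v 2.873 -0.181 1.149
v 2.03 0.18 1.216
f 2 1 4
f 2 4 3
f 4 1 5
f 4 5 3
f 5 1 6
f 5 6 3
f 6 1 7
f 6 7 3
f 7 1 8
f 7 8 3
f 8 1 9
f 8 9 3
f 9 1 10
f 9 10 3
f 10 1 11
f 10 11 3
f 11 1 2
f 11 2 3
f 12 49 28
f 49 23 52
f 28 52 17
f 49 52 28
f 12 28 24
f 28 17 29
f 24 29 13
f 28 29 24
f 12 24 33
f 24 13 34
f 33 34 19
f 24 34 33
f 12 33 45
f 33 19 48
f 45 48 22
f 33 48 45
f 12 45 49
f 45 22 53
f 49 53 23
f 45 53 49
f 13 29 40
f 29 17 43
f 40 43 21
f 29 43 40
f 17 52 30
f 52 23 51
f 30 51 16
f 52 51 30
f 23 53 50
f 53 22 46
f 50 46 14
f 53 46 50
f 22 48 47
f 48 19 35
f 47 35 18
f 48 35 47
f 19 34 39
f 34 13 36
f 39 36 20
f 34 36 39
f 15 41 27
f 41 21 42
f 27 42 16
f 41 42 27
f 15 27 25
f 27 16 26
f 25 26 14
f 27 26 25
f 15 25 32
f 25 14 31
f 32 31 18
f 25 31 32
f 15 32 37
f 32 18 38
f 37 38 20
f 32 38 37
f 15 37 41
f 37 20 44
f 41 44 21
f 37 44 41
f 16 42 30
f 42 21 43
f 30 43 17
f 42 43 30
f 14 26 50
f 26 16 51
f 50 51 23
f 26 51 50
f 18 31 47
f 31 14 46
f 47 46 22
f 31 46 47
f 20 38 39
f 38 18 35
f 39 35 19
f 38 35 39
f 21 44 40
f 44 20 36
f 40 36 13
f 44 36 40



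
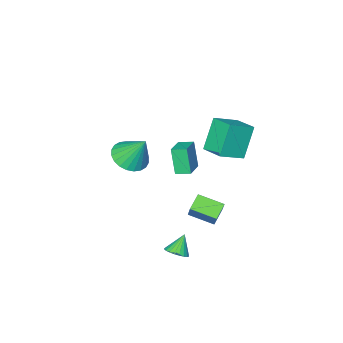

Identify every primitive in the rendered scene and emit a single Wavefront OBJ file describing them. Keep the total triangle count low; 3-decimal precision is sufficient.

v -2.56 0.33 1.918
v -3.481 -0.004 3.627
v -2.486 1.674 2.22
v -3.408 1.341 3.929
v -1.192 0.099 2.611
v -2.114 -0.234 4.32
v -1.119 1.444 2.913
v -2.04 1.11 4.622
v -0.05 -4.366 -0.12
v 0.913 -4.676 0.228
v -0.33 -3.414 1.5
v 1.008 -4.319 0.035
v 0.942 -3.968 -0.182
v 0.725 -3.678 -0.39
v 0.39 -3.493 -0.557
v -0.012 -3.441 -0.657
v -0.42 -3.529 -0.675
v -0.771 -3.745 -0.609
v -1.013 -4.055 -0.469
v -1.108 -4.413 -0.275
v -1.041 -4.763 -0.058
v -0.824 -5.053 0.149
v -0.489 -5.238 0.316
v -0.088 -5.291 0.416
v 0.32 -5.202 0.435
v 0.671 -4.987 0.369
v -0.67 1.616 -1.99
v 0.074 0.464 -1.585
v -1.475 1.264 -1.514
v -0.731 0.112 -1.108
v -0.329 2.188 -0.992
v 0.415 1.036 -0.586
v -1.134 1.836 -0.515
v -0.39 0.684 -0.11
v 1.335 1.126 -3.438
v 1.866 1.228 -3.059
v 0.685 0.954 -2.482
v 1.772 1.467 -3.08
v 1.612 1.654 -3.155
v 1.41 1.761 -3.273
v 1.196 1.771 -3.417
v 1.004 1.683 -3.564
v 0.862 1.51 -3.691
v 0.792 1.279 -3.78
v 0.805 1.024 -3.818
v 0.899 0.785 -3.797
v 1.059 0.598 -3.722
v 1.261 0.492 -3.604
v 1.475 0.482 -3.46
v 1.667 0.57 -3.313
v 1.809 0.743 -3.186
v 1.879 0.974 -3.096
v -1.282 -1.63 0.165
v -1.436 -2.157 1.647
v -1.771 -0.983 0.344
v -1.925 -1.51 1.826
v -0.255 -0.95 0.514
v -0.409 -1.477 1.996
v -0.744 -0.303 0.693
v -0.898 -0.83 2.175
f 2 4 1
f 5 2 1
f 1 4 3
f 3 5 1
f 2 8 4
f 6 2 5
f 6 8 2
f 4 8 3
f 7 5 3
f 3 8 7
f 7 6 5
f 8 6 7
f 10 9 12
f 10 12 11
f 12 9 13
f 12 13 11
f 13 9 14
f 13 14 11
f 14 9 15
f 14 15 11
f 15 9 16
f 15 16 11
f 16 9 17
f 16 17 11
f 17 9 18
f 17 18 11
f 18 9 19
f 18 19 11
f 19 9 20
f 19 20 11
f 20 9 21
f 20 21 11
f 21 9 22
f 21 22 11
f 22 9 23
f 22 23 11
f 23 9 24
f 23 24 11
f 24 9 25
f 24 25 11
f 25 9 26
f 25 26 11
f 26 9 10
f 26 10 11
f 28 30 27
f 31 28 27
f 27 30 29
f 29 31 27
f 28 34 30
f 32 28 31
f 32 34 28
f 30 34 29
f 33 31 29
f 29 34 33
f 33 32 31
f 34 32 33
f 36 35 38
f 36 38 37
f 38 35 39
f 38 39 37
f 39 35 40
f 39 40 37
f 40 35 41
f 40 41 37
f 41 35 42
f 41 42 37
f 42 35 43
f 42 43 37
f 43 35 44
f 43 44 37
f 44 35 45
f 44 45 37
f 45 35 46
f 45 46 37
f 46 35 47
f 46 47 37
f 47 35 48
f 47 48 37
f 48 35 49
f 48 49 37
f 49 35 50
f 49 50 37
f 50 35 51
f 50 51 37
f 51 35 52
f 51 52 37
f 52 35 36
f 52 36 37
f 54 56 53
f 57 54 53
f 53 56 55
f 55 57 53
f 54 60 56
f 58 54 57
f 58 60 54
f 56 60 55
f 59 57 55
f 55 60 59
f 59 58 57
f 60 58 59



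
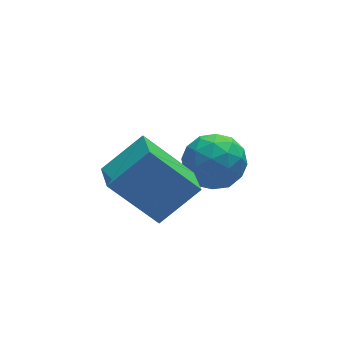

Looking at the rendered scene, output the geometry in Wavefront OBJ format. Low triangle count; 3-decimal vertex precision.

v -4.078 1.699 1.1
v -2.771 1.771 2.122
v -3.861 2.783 0.747
v -2.555 2.855 1.769
v -2.825 0.945 -0.449
v -1.519 1.017 0.573
v -2.609 2.029 -0.802
v -1.302 2.101 0.22
v -0.406 3.65 -1.579
v 0.558 3.573 -1.223
v -0.958 2.767 -0.277
v 0.006 2.69 0.079
v -0.474 3.601 0.086
v -0.133 4.147 -0.719
v -0.267 2.193 -0.781
v 0.074 2.739 -1.586
v 0.644 2.672 -0.73
v 0.516 3.543 -0.194
v -0.916 2.797 -1.306
v -1.044 3.668 -0.77
v 0.124 3.689 -1.515
v -0.524 2.651 0.015
v -0.807 3.187 0.019
v -0.24 3.141 0.229
v -0.282 4.027 -1.219
v 0.285 3.981 -1.009
v -0.322 3.998 -0.24
v -0.685 2.359 -0.491
v -0.118 2.313 -0.281
v -0.16 3.199 -1.729
v 0.407 3.153 -1.519
v -0.078 2.342 -1.26
v 0.742 3.114 -1.016
v 0.417 2.595 -0.251
v 0.257 2.303 -0.757
v 0.457 2.624 -1.23
v 0.666 3.626 -0.701
v 0.342 3.107 0.064
v 0.059 3.643 0.068
v 0.26 3.963 -0.405
v 0.717 3.097 -0.411
v -0.742 3.233 -1.564
v -1.066 2.714 -0.799
v -0.66 2.377 -1.095
v -0.459 2.697 -1.568
v -0.817 3.745 -1.249
v -1.142 3.226 -0.484
v -0.857 3.716 -0.27
v -0.657 4.037 -0.743
v -1.117 3.243 -1.089
f 2 4 1
f 5 2 1
f 1 4 3
f 3 5 1
f 2 8 4
f 6 2 5
f 6 8 2
f 4 8 3
f 7 5 3
f 3 8 7
f 7 6 5
f 8 6 7
f 9 46 25
f 46 20 49
f 25 49 14
f 46 49 25
f 9 25 21
f 25 14 26
f 21 26 10
f 25 26 21
f 9 21 30
f 21 10 31
f 30 31 16
f 21 31 30
f 9 30 42
f 30 16 45
f 42 45 19
f 30 45 42
f 9 42 46
f 42 19 50
f 46 50 20
f 42 50 46
f 10 26 37
f 26 14 40
f 37 40 18
f 26 40 37
f 14 49 27
f 49 20 48
f 27 48 13
f 49 48 27
f 20 50 47
f 50 19 43
f 47 43 11
f 50 43 47
f 19 45 44
f 45 16 32
f 44 32 15
f 45 32 44
f 16 31 36
f 31 10 33
f 36 33 17
f 31 33 36
f 12 38 24
f 38 18 39
f 24 39 13
f 38 39 24
f 12 24 22
f 24 13 23
f 22 23 11
f 24 23 22
f 12 22 29
f 22 11 28
f 29 28 15
f 22 28 29
f 12 29 34
f 29 15 35
f 34 35 17
f 29 35 34
f 12 34 38
f 34 17 41
f 38 41 18
f 34 41 38
f 13 39 27
f 39 18 40
f 27 40 14
f 39 40 27
f 11 23 47
f 23 13 48
f 47 48 20
f 23 48 47
f 15 28 44
f 28 11 43
f 44 43 19
f 28 43 44
f 17 35 36
f 35 15 32
f 36 32 16
f 35 32 36
f 18 41 37
f 41 17 33
f 37 33 10
f 41 33 37



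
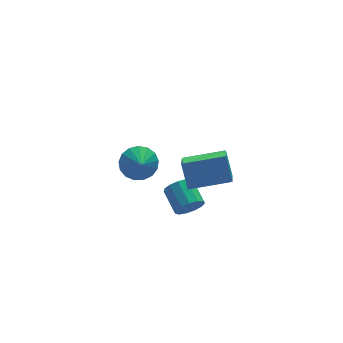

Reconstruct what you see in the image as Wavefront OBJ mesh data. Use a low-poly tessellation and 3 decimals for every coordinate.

v 1.774 -4.037 1.812
v 1.748 -3.186 3.046
v 2.262 -2.812 0.978
v 2.236 -1.961 2.212
v 3.844 -4.579 2.228
v 3.818 -3.728 3.462
v 4.332 -3.354 1.394
v 4.306 -2.503 2.628
v 2.846 -1.484 -2.59
v 3.157 -1.758 -1.883
v 3.046 -0.39 -1.303
v 2.734 -0.116 -2.01
v 3.517 -1.621 -2.139
v 3.405 -0.253 -1.559
v 3.663 -1.44 -2.538
v 3.551 -0.072 -1.958
v 3.55 -1.273 -2.953
v 3.438 0.095 -2.374
v 3.213 -1.173 -3.254
v 3.102 0.195 -2.674
v 2.76 -1.172 -3.343
v 2.648 0.196 -2.763
v 2.334 -1.27 -3.194
v 2.222 0.098 -2.614
v 2.07 -1.436 -2.852
v 1.959 -0.068 -2.273
v 2.053 -1.617 -2.428
v 1.942 -0.249 -1.848
v 2.287 -1.756 -2.055
v 2.176 -0.388 -1.475
v 2.699 -1.809 -1.851
v 2.588 -0.441 -1.272
v 1.715 3.141 -2.827
v 2.603 2.706 -3.209
v 1.605 2.339 -2.173
v 2.765 2.996 -2.826
v 2.687 3.32 -2.443
v 2.386 3.602 -2.148
v 1.931 3.779 -2.009
v 1.427 3.809 -2.057
v 0.989 3.686 -2.281
v 0.717 3.438 -2.63
v 0.674 3.122 -3.025
v 0.87 2.81 -3.374
v 1.259 2.574 -3.598
v 1.752 2.468 -3.645
v 2.238 2.515 -3.505
f 2 4 1
f 5 2 1
f 1 4 3
f 3 5 1
f 2 8 4
f 6 2 5
f 6 8 2
f 4 8 3
f 7 5 3
f 3 8 7
f 7 6 5
f 8 6 7
f 10 9 13
f 10 13 11
f 11 13 14
f 11 14 12
f 13 9 15
f 13 15 14
f 14 15 16
f 14 16 12
f 15 9 17
f 15 17 16
f 16 17 18
f 16 18 12
f 17 9 19
f 17 19 18
f 18 19 20
f 18 20 12
f 19 9 21
f 19 21 20
f 20 21 22
f 20 22 12
f 21 9 23
f 21 23 22
f 22 23 24
f 22 24 12
f 23 9 25
f 23 25 24
f 24 25 26
f 24 26 12
f 25 9 27
f 25 27 26
f 26 27 28
f 26 28 12
f 27 9 29
f 27 29 28
f 28 29 30
f 28 30 12
f 29 9 31
f 29 31 30
f 30 31 32
f 30 32 12
f 31 9 10
f 31 10 32
f 32 10 11
f 32 11 12
f 34 33 36
f 34 36 35
f 36 33 37
f 36 37 35
f 37 33 38
f 37 38 35
f 38 33 39
f 38 39 35
f 39 33 40
f 39 40 35
f 40 33 41
f 40 41 35
f 41 33 42
f 41 42 35
f 42 33 43
f 42 43 35
f 43 33 44
f 43 44 35
f 44 33 45
f 44 45 35
f 45 33 46
f 45 46 35
f 46 33 47
f 46 47 35
f 47 33 34
f 47 34 35



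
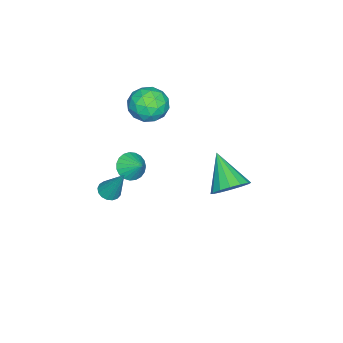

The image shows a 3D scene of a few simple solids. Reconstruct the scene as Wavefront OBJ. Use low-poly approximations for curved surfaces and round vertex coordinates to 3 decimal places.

v 1.806 2.197 0.972
v 2.501 1.689 1.103
v 0.834 1.163 2.128
v 2.531 2.011 1.416
v 2.367 2.383 1.611
v 2.053 2.705 1.634
v 1.673 2.89 1.48
v 1.328 2.89 1.19
v 1.112 2.704 0.841
v 1.082 2.382 0.528
v 1.246 2.01 0.334
v 1.56 1.689 0.31
v 1.94 1.503 0.465
v 2.285 1.503 0.755
v 3.067 -2.684 0.107
v 3.43 -2.384 -0.113
v 3.353 -1.856 1.713
v 3.22 -2.254 -0.142
v 2.975 -2.223 -0.115
v 2.75 -2.297 -0.036
v 2.599 -2.46 0.075
v 2.554 -2.674 0.193
v 2.627 -2.891 0.292
v 2.8 -3.06 0.348
v 3.035 -3.143 0.349
v 3.277 -3.121 0.295
v 3.471 -2.999 0.197
v 3.572 -2.805 0.079
v 3.557 -2.583 -0.033
v -1.203 -2.204 2.526
v -0.923 -1.735 3.311
v -0.037 -3.205 2.709
v 0.243 -2.736 3.494
v -0.575 -3.232 3.499
v -1.296 -2.613 3.386
v 0.336 -2.327 2.634
v -0.385 -1.708 2.521
v 0.028 -1.811 3.378
v -0.535 -2.37 3.913
v -0.425 -2.57 2.107
v -0.988 -3.129 2.642
v -1.166 -1.881 2.903
v 0.206 -3.059 3.117
v -0.275 -3.35 3.12
v -0.111 -3.074 3.582
v -1.385 -2.397 2.947
v -1.22 -2.122 3.408
v -1.016 -3.001 3.518
v 0.26 -2.818 2.612
v 0.425 -2.543 3.073
v -0.849 -1.866 2.438
v -0.685 -1.59 2.9
v 0.056 -1.939 2.502
v -0.442 -1.65 3.404
v 0.244 -2.239 3.511
v 0.298 -1.999 3.005
v -0.125 -1.635 2.939
v -0.773 -1.979 3.718
v -0.087 -2.567 3.825
v -0.568 -2.859 3.828
v -0.992 -2.495 3.762
v -0.214 -2.024 3.757
v -0.873 -2.373 2.195
v -0.187 -2.961 2.302
v 0.032 -2.445 2.258
v -0.392 -2.081 2.192
v -1.204 -2.701 2.509
v -0.518 -3.29 2.616
v -0.835 -3.305 3.081
v -1.258 -2.941 3.015
v -0.746 -2.916 2.263
v -1.077 -3.592 -2.153
v -0.55 -3.426 -2.645
v -0.703 -2.868 -1.507
v -0.777 -3.235 -2.727
v -1.055 -3.106 -2.711
v -1.338 -3.061 -2.597
v -1.575 -3.107 -2.407
v -1.727 -3.238 -2.173
v -1.766 -3.429 -1.936
v -1.686 -3.649 -1.736
v -1.501 -3.859 -1.608
v -1.243 -4.023 -1.574
v -0.956 -4.112 -1.641
v -0.69 -4.111 -1.796
v -0.491 -4.021 -2.012
v -0.394 -3.856 -2.253
v -0.414 -3.646 -2.477
f 2 1 4
f 2 4 3
f 4 1 5
f 4 5 3
f 5 1 6
f 5 6 3
f 6 1 7
f 6 7 3
f 7 1 8
f 7 8 3
f 8 1 9
f 8 9 3
f 9 1 10
f 9 10 3
f 10 1 11
f 10 11 3
f 11 1 12
f 11 12 3
f 12 1 13
f 12 13 3
f 13 1 14
f 13 14 3
f 14 1 2
f 14 2 3
f 16 15 18
f 16 18 17
f 18 15 19
f 18 19 17
f 19 15 20
f 19 20 17
f 20 15 21
f 20 21 17
f 21 15 22
f 21 22 17
f 22 15 23
f 22 23 17
f 23 15 24
f 23 24 17
f 24 15 25
f 24 25 17
f 25 15 26
f 25 26 17
f 26 15 27
f 26 27 17
f 27 15 28
f 27 28 17
f 28 15 29
f 28 29 17
f 29 15 16
f 29 16 17
f 30 67 46
f 67 41 70
f 46 70 35
f 67 70 46
f 30 46 42
f 46 35 47
f 42 47 31
f 46 47 42
f 30 42 51
f 42 31 52
f 51 52 37
f 42 52 51
f 30 51 63
f 51 37 66
f 63 66 40
f 51 66 63
f 30 63 67
f 63 40 71
f 67 71 41
f 63 71 67
f 31 47 58
f 47 35 61
f 58 61 39
f 47 61 58
f 35 70 48
f 70 41 69
f 48 69 34
f 70 69 48
f 41 71 68
f 71 40 64
f 68 64 32
f 71 64 68
f 40 66 65
f 66 37 53
f 65 53 36
f 66 53 65
f 37 52 57
f 52 31 54
f 57 54 38
f 52 54 57
f 33 59 45
f 59 39 60
f 45 60 34
f 59 60 45
f 33 45 43
f 45 34 44
f 43 44 32
f 45 44 43
f 33 43 50
f 43 32 49
f 50 49 36
f 43 49 50
f 33 50 55
f 50 36 56
f 55 56 38
f 50 56 55
f 33 55 59
f 55 38 62
f 59 62 39
f 55 62 59
f 34 60 48
f 60 39 61
f 48 61 35
f 60 61 48
f 32 44 68
f 44 34 69
f 68 69 41
f 44 69 68
f 36 49 65
f 49 32 64
f 65 64 40
f 49 64 65
f 38 56 57
f 56 36 53
f 57 53 37
f 56 53 57
f 39 62 58
f 62 38 54
f 58 54 31
f 62 54 58
f 73 72 75
f 73 75 74
f 75 72 76
f 75 76 74
f 76 72 77
f 76 77 74
f 77 72 78
f 77 78 74
f 78 72 79
f 78 79 74
f 79 72 80
f 79 80 74
f 80 72 81
f 80 81 74
f 81 72 82
f 81 82 74
f 82 72 83
f 82 83 74
f 83 72 84
f 83 84 74
f 84 72 85
f 84 85 74
f 85 72 86
f 85 86 74
f 86 72 87
f 86 87 74
f 87 72 88
f 87 88 74
f 88 72 73
f 88 73 74



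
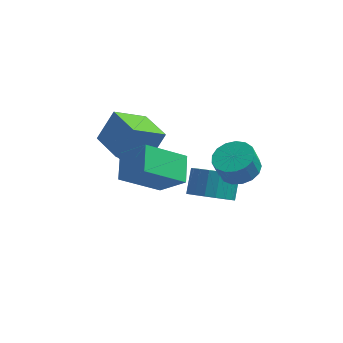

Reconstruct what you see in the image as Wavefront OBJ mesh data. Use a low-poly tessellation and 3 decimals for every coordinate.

v -0.707 -0.732 2.117
v 0.388 -1.153 3.205
v -0.822 0.433 2.684
v 0.272 0.011 3.772
v 0.828 0.029 0.868
v 1.922 -0.393 1.956
v 0.712 1.193 1.435
v 1.807 0.772 2.523
v 0.049 2.131 0.662
v -1.136 1.251 1.62
v -0.965 3.404 0.574
v -2.151 2.524 1.532
v 0.671 2.716 1.968
v -0.515 1.836 2.926
v -0.344 3.989 1.88
v -1.529 3.109 2.838
v 3.756 2.485 0.308
v 4.638 2.535 0.566
v 4.365 2.346 1.531
v 3.484 2.295 1.272
v 4.492 2.949 0.607
v 4.22 2.759 1.571
v 4.178 3.256 0.578
v 3.906 3.067 1.543
v 3.767 3.387 0.488
v 3.495 3.197 1.453
v 3.354 3.311 0.356
v 3.082 3.121 1.321
v 3.033 3.046 0.214
v 2.761 2.856 1.178
v 2.877 2.652 0.093
v 2.605 2.462 1.057
v 2.923 2.22 0.021
v 2.651 2.03 0.985
v 3.16 1.849 0.014
v 2.887 1.659 0.979
v 3.533 1.623 0.076
v 3.261 1.434 1.04
v 3.957 1.595 0.19
v 3.685 1.405 1.154
v 4.336 1.77 0.331
v 4.063 1.581 1.296
v 4.581 2.11 0.467
v 4.309 1.92 1.432
v -1.033 4.429 -0.06
v -0.478 4.158 -0.378
v -1.562 3.442 -0.142
v -1.007 3.171 -0.46
v -0.974 3.341 0.212
v -0.647 3.951 0.263
v -1.393 3.649 -0.783
v -1.066 4.259 -0.732
v -0.701 3.676 -0.825
v -0.442 3.486 -0.21
v -1.598 4.114 -0.31
v -1.339 3.924 0.305
v -0.709 4.38 -0.211
v -1.331 3.22 -0.309
v -1.311 3.32 0.086
v -0.985 3.161 -0.1
v -0.808 4.258 0.165
v -0.482 4.099 -0.022
v -0.773 3.619 0.325
v -1.558 3.501 -0.498
v -1.232 3.342 -0.685
v -1.055 4.439 -0.42
v -0.729 4.28 -0.606
v -1.267 3.981 -0.845
v -0.514 3.938 -0.661
v -0.825 3.358 -0.71
v -1.052 3.639 -0.899
v -0.86 3.997 -0.869
v -0.362 3.826 -0.3
v -0.673 3.246 -0.348
v -0.653 3.345 0.047
v -0.461 3.704 0.077
v -0.493 3.543 -0.562
v -1.367 4.354 -0.172
v -1.678 3.774 -0.22
v -1.579 3.896 -0.597
v -1.387 4.255 -0.567
v -1.215 4.242 0.19
v -1.526 3.662 0.141
v -1.18 3.603 0.349
v -0.988 3.961 0.379
v -1.547 4.057 0.042
v 2.632 1.947 -1.237
v 3.638 1.942 -1.319
v 3.715 2.848 -0.446
v 2.708 2.853 -0.363
v 3.514 2.248 -1.625
v 3.591 3.153 -0.752
v 3.216 2.493 -1.854
v 3.292 3.399 -0.981
v 2.801 2.631 -1.96
v 2.878 3.536 -1.087
v 2.353 2.633 -1.923
v 2.43 3.539 -1.05
v 1.961 2.5 -1.751
v 2.037 3.405 -0.878
v 1.701 2.257 -1.476
v 1.777 3.162 -0.603
v 1.625 1.952 -1.154
v 1.702 2.858 -0.281
v 1.749 1.647 -0.848
v 1.826 2.552 0.025
v 2.048 1.401 -0.619
v 2.124 2.307 0.254
v 2.462 1.264 -0.513
v 2.539 2.169 0.36
v 2.91 1.261 -0.55
v 2.987 2.167 0.323
v 3.303 1.395 -0.722
v 3.379 2.3 0.151
v 3.563 1.638 -0.997
v 3.639 2.543 -0.124
f 2 4 1
f 5 2 1
f 1 4 3
f 3 5 1
f 2 8 4
f 6 2 5
f 6 8 2
f 4 8 3
f 7 5 3
f 3 8 7
f 7 6 5
f 8 6 7
f 10 12 9
f 13 10 9
f 9 12 11
f 11 13 9
f 10 16 12
f 14 10 13
f 14 16 10
f 12 16 11
f 15 13 11
f 11 16 15
f 15 14 13
f 16 14 15
f 18 17 21
f 18 21 19
f 19 21 22
f 19 22 20
f 21 17 23
f 21 23 22
f 22 23 24
f 22 24 20
f 23 17 25
f 23 25 24
f 24 25 26
f 24 26 20
f 25 17 27
f 25 27 26
f 26 27 28
f 26 28 20
f 27 17 29
f 27 29 28
f 28 29 30
f 28 30 20
f 29 17 31
f 29 31 30
f 30 31 32
f 30 32 20
f 31 17 33
f 31 33 32
f 32 33 34
f 32 34 20
f 33 17 35
f 33 35 34
f 34 35 36
f 34 36 20
f 35 17 37
f 35 37 36
f 36 37 38
f 36 38 20
f 37 17 39
f 37 39 38
f 38 39 40
f 38 40 20
f 39 17 41
f 39 41 40
f 40 41 42
f 40 42 20
f 41 17 43
f 41 43 42
f 42 43 44
f 42 44 20
f 43 17 18
f 43 18 44
f 44 18 19
f 44 19 20
f 45 82 61
f 82 56 85
f 61 85 50
f 82 85 61
f 45 61 57
f 61 50 62
f 57 62 46
f 61 62 57
f 45 57 66
f 57 46 67
f 66 67 52
f 57 67 66
f 45 66 78
f 66 52 81
f 78 81 55
f 66 81 78
f 45 78 82
f 78 55 86
f 82 86 56
f 78 86 82
f 46 62 73
f 62 50 76
f 73 76 54
f 62 76 73
f 50 85 63
f 85 56 84
f 63 84 49
f 85 84 63
f 56 86 83
f 86 55 79
f 83 79 47
f 86 79 83
f 55 81 80
f 81 52 68
f 80 68 51
f 81 68 80
f 52 67 72
f 67 46 69
f 72 69 53
f 67 69 72
f 48 74 60
f 74 54 75
f 60 75 49
f 74 75 60
f 48 60 58
f 60 49 59
f 58 59 47
f 60 59 58
f 48 58 65
f 58 47 64
f 65 64 51
f 58 64 65
f 48 65 70
f 65 51 71
f 70 71 53
f 65 71 70
f 48 70 74
f 70 53 77
f 74 77 54
f 70 77 74
f 49 75 63
f 75 54 76
f 63 76 50
f 75 76 63
f 47 59 83
f 59 49 84
f 83 84 56
f 59 84 83
f 51 64 80
f 64 47 79
f 80 79 55
f 64 79 80
f 53 71 72
f 71 51 68
f 72 68 52
f 71 68 72
f 54 77 73
f 77 53 69
f 73 69 46
f 77 69 73
f 88 87 91
f 88 91 89
f 89 91 92
f 89 92 90
f 91 87 93
f 91 93 92
f 92 93 94
f 92 94 90
f 93 87 95
f 93 95 94
f 94 95 96
f 94 96 90
f 95 87 97
f 95 97 96
f 96 97 98
f 96 98 90
f 97 87 99
f 97 99 98
f 98 99 100
f 98 100 90
f 99 87 101
f 99 101 100
f 100 101 102
f 100 102 90
f 101 87 103
f 101 103 102
f 102 103 104
f 102 104 90
f 103 87 105
f 103 105 104
f 104 105 106
f 104 106 90
f 105 87 107
f 105 107 106
f 106 107 108
f 106 108 90
f 107 87 109
f 107 109 108
f 108 109 110
f 108 110 90
f 109 87 111
f 109 111 110
f 110 111 112
f 110 112 90
f 111 87 113
f 111 113 112
f 112 113 114
f 112 114 90
f 113 87 115
f 113 115 114
f 114 115 116
f 114 116 90
f 115 87 88
f 115 88 116
f 116 88 89
f 116 89 90

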